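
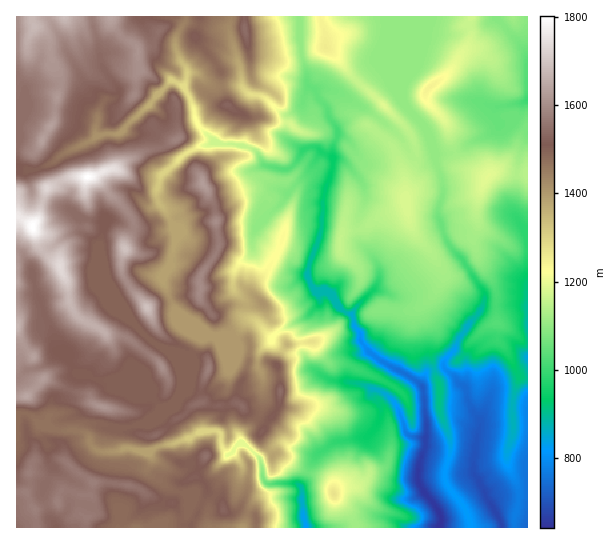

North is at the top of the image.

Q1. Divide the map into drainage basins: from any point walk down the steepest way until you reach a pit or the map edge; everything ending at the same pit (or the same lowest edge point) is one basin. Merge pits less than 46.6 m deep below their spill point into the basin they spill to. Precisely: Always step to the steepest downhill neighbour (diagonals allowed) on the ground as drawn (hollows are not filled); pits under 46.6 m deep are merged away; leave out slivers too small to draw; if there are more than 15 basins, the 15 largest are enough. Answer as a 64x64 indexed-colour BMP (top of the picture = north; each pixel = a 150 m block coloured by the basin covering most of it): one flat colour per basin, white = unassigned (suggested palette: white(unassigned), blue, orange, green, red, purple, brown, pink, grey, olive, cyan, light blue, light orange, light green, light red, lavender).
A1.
<image width="64" height="64" href="data:image/bmp;base64,Qk12CAAAAAAAAHYAAAAoAAAAQAAAAEAAAAABAAQAAAAAAAAIAAATCwAAEwsAABAAAAAAAAAA////ALR3HwAOf/8ALKAsACgn1gC9Z5QAS1aMAMJ34wB/f38AIr28AM++FwDox64AeLv/AIrfmACWmP8A1bDFABEREREREREREREREREREURERERERBERERERERESIiIiERERERERERERERERERERREREREREERERERERERIiIiIREREREREREREREREREUREREREREERERERERERIiIiIhERERERERERERERERERREREREREERERERERERIiIiIiEREREREREREREREREREUREREREQREREREREREiIiIiIRERERERERERERERERERREREREQREREREREREiIiIiIhERERERERERERERERERFEREREQRERERERERESIiIiIiEREREREREREREREREREURERBERERERERERERIiIiIiIRERERERERERERERERERRERBEREREREREREREiIiIiIhERERERERERERERERERFEQRERERERERERERESIiIiIiERERERERERERERERERERQRERERERERERERERIiIiIiIREREREREREREREREREREREREREREREREREREiIiIiIhERERERERERERERERERERERERERERERERERESIiIiIiERERERERERERERERERERERERERERERERERESIiIiIiIRERERERERERERERERERERERERERERERERERIiIiIiIhEREREREREREREREREREREREREREREREREREiIiIiIiERERERERERERERERERERERERERERERERERESIiIiIiIRERERERERERERERERERERERERERERERERERIiIiIiIhEREREREREREREREREREREREREREREREREREiIiIiIiEREREREREREREREREREREREREREREREREREiIiIiIiURERERERERERERERERERERERERERERERERESIiIiIiVRERERERERERERERERERERERERERERERERERIiIiIiJVEREREREREREREREREREREREREREREREREREiIiIiJVURERERERERERERERERERERERERERERERERESIiIiJVURERERERERERERERERERERERERERERERERERIiIRIlUREREREREREREREREREREREREREREREREREREiEREREREREREREREREREREREREREREREREREREREREiERERERERERERERERERERERERERERERERERERERERESEREREREREREREREREREREREREREREREREREREREREREREREREREREREREREREREREREREREREREREREREREREREREREREREREREREREREREREREREREREREREREREREREREREREREREREREREREREREREREREREREREREREREREREREREREREREREREREREREREREREREREREREREREREREREREREREREREREREREREREREREREREREREREREREREREREREREREREREREREREREREREREREREREREREREREREREREREREREREREREREREREREREREREREREREREREREREREREREREREREREREREREREREREREREREREREREREREREREREREREREREREREREREREREREREREREREREREREREREREREREREREREREREREREREREREREREREREREREREREREREREREREREREREREREREREREREREREREREREREREREREREREREREREREREREREREREREREREREREREREREREREREREREREREREREREREREREREREREREREREREREREREREREREREREREREREREREREREREREREREREREREREREREREREREREREREREREREREREREREREREREREREREREREREREREREREREREREREREREREREREREREREREREzMRMxERERERERERERERERERERERERERERERERERERMzMzMzEREREREREREREREREREREREREREREREREREREzMzMzMRERERERERERERERERERERERERERERERERERETMzMzMxERERERERERERERERERERERERERERERERERETMzMzMzERERERERERERERERERERERERERERERERERERMzMzMzMREREREREREREREREREREREREREREREREREREzMzMzMxEREREREREREREREREREREREREREREREREREzMzMzMzEREREREREREREREREREREREREREREREREREzMzMzMzMREREREREREREREREREREREREREREREREREzMzMzMzMxERERERERERERERERERERERERERERERERETMzMzMzMzEREREREREREREREREREREREREREREREREREzMzMzMzMREREREREREREREREREREREREREREREREREREzMzMzMxERERERERERERERERERERERERERERERERERERMzMzMzEREREREREREREREREREREREREREREREREREREzMzMzMRERERERERERERERERERERERERERERERERERERMzMzMxERERERERERERERERERERERERERERERERERERETMzMzERERERERERERERERERERERERERERERERERERERMzMzMREREREREREREREREREREREREREREREREREREREzMzMxERERERERERERERERERERERERERERERERERERETMzMz"/>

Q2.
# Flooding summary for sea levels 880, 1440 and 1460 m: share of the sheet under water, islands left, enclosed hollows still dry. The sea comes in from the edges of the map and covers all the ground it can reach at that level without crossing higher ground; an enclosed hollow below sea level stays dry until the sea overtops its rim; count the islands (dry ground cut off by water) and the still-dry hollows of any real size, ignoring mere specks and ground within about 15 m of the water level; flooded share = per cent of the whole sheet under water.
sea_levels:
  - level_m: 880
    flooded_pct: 8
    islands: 1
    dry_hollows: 0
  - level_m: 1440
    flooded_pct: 62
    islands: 1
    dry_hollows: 0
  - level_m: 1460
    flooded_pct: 64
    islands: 2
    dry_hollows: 0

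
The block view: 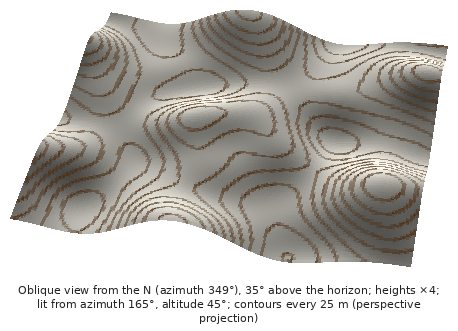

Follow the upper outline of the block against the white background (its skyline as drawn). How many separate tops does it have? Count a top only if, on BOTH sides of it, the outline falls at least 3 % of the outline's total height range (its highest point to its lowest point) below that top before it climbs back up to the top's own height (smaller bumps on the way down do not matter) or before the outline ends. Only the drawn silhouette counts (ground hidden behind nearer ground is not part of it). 2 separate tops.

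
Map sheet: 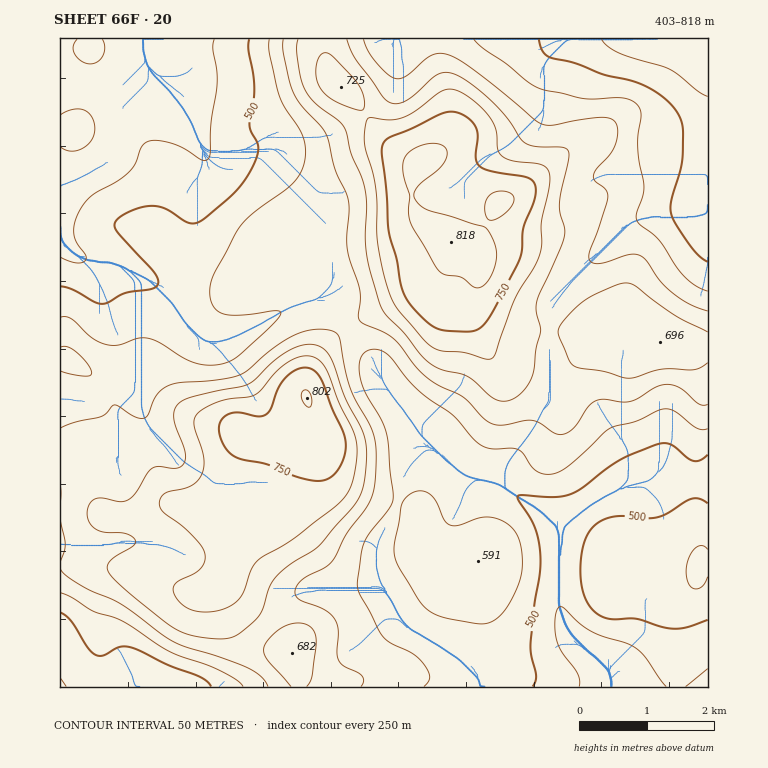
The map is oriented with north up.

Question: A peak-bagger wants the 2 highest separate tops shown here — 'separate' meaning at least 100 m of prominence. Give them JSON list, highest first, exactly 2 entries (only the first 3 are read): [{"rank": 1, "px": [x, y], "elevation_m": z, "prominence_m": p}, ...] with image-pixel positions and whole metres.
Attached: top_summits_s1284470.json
[{"rank": 1, "px": [451, 242], "elevation_m": 818, "prominence_m": 415}, {"rank": 2, "px": [307, 398], "elevation_m": 802, "prominence_m": 209}]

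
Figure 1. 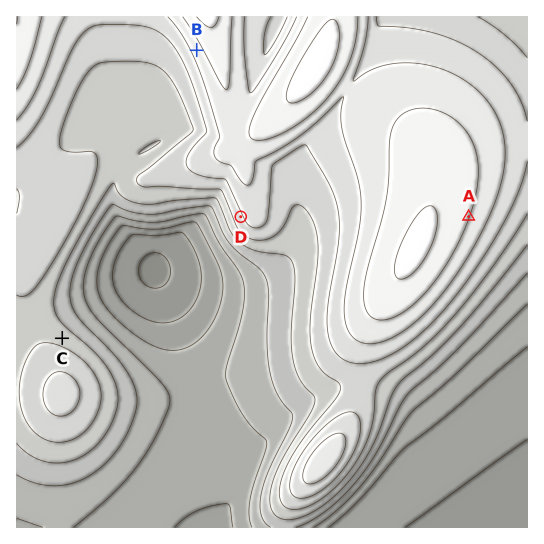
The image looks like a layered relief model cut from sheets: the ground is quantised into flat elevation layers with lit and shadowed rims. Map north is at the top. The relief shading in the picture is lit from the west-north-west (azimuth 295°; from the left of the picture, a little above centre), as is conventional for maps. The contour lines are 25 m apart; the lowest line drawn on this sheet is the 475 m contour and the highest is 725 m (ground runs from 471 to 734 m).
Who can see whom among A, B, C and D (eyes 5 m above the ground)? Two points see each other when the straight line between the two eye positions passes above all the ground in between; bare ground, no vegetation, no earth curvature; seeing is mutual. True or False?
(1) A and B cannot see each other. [True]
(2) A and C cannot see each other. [True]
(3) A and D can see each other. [False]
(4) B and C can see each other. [True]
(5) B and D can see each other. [False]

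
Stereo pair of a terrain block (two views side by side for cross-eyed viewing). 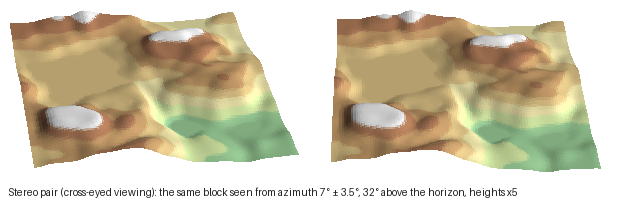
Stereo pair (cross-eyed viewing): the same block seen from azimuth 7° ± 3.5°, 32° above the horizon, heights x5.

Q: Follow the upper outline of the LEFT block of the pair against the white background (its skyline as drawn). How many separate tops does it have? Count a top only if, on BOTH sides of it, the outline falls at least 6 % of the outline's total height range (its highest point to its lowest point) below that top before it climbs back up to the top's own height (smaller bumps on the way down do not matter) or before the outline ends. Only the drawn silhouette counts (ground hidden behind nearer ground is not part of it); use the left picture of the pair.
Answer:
2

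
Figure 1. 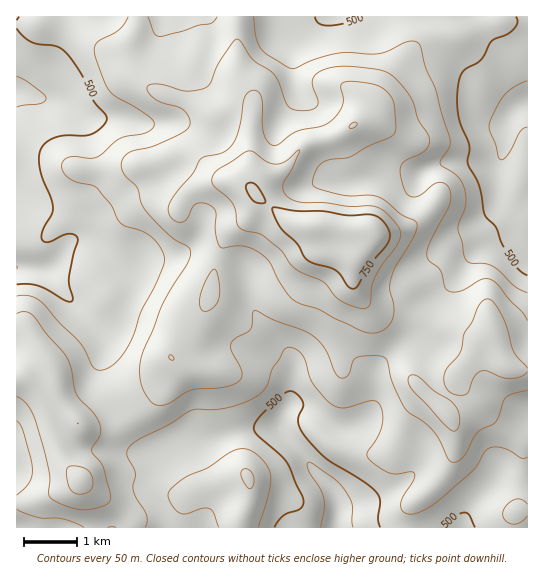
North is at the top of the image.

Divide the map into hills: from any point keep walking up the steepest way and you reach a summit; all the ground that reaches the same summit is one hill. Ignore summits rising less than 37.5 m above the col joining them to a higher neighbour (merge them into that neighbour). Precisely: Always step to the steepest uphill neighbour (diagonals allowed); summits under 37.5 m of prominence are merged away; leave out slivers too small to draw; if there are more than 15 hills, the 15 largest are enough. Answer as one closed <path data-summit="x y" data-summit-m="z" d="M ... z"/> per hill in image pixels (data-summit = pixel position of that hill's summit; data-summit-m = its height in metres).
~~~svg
<path data-summit="315 226" data-summit-m="796" d="M527 16l-511 1 0 249 2 2 24 1 5 3 13 17 44 42 1 14-9 32 1 10 28 51 9 10 11 4 17 0 31-13 20 0 42-11 24 0 4-14 7-7 16 1 20 13 16 7 16-3 10-8 7-16 0-27 4-8 19-18 21-11 17-36 23-24 10-18 12-11 26-11 21-12z"/><path data-summit="491 327" data-summit-m="674" d="M527 225l-20 12-26 11-12 11-10 18-23 24-17 36-21 11-19 18-4 8-2 32-5 11-6 6-12 5-13-1-35-20-12 0-7 7-3 8 1 8 20 23 11 16 17 17 6 9 2 10 0 23 125 0 2-9 9-16 25-26 30 5z"/><path data-summit="81 479" data-summit-m="667" d="M17 267l-1 260 145 1-1-11-11-18-1-8 17-40-20 1-11-4-9-10-22-39-6-12-1-10 9-32-1-14-44-42-13-17-5-3z"/><path data-summit="247 477" data-summit-m="604" d="M277 427l-31 2-33 10-20 0-27 12-18 40 1 8 11 18 1 10 174 1 2-23-5-15-20-21-31-40z"/>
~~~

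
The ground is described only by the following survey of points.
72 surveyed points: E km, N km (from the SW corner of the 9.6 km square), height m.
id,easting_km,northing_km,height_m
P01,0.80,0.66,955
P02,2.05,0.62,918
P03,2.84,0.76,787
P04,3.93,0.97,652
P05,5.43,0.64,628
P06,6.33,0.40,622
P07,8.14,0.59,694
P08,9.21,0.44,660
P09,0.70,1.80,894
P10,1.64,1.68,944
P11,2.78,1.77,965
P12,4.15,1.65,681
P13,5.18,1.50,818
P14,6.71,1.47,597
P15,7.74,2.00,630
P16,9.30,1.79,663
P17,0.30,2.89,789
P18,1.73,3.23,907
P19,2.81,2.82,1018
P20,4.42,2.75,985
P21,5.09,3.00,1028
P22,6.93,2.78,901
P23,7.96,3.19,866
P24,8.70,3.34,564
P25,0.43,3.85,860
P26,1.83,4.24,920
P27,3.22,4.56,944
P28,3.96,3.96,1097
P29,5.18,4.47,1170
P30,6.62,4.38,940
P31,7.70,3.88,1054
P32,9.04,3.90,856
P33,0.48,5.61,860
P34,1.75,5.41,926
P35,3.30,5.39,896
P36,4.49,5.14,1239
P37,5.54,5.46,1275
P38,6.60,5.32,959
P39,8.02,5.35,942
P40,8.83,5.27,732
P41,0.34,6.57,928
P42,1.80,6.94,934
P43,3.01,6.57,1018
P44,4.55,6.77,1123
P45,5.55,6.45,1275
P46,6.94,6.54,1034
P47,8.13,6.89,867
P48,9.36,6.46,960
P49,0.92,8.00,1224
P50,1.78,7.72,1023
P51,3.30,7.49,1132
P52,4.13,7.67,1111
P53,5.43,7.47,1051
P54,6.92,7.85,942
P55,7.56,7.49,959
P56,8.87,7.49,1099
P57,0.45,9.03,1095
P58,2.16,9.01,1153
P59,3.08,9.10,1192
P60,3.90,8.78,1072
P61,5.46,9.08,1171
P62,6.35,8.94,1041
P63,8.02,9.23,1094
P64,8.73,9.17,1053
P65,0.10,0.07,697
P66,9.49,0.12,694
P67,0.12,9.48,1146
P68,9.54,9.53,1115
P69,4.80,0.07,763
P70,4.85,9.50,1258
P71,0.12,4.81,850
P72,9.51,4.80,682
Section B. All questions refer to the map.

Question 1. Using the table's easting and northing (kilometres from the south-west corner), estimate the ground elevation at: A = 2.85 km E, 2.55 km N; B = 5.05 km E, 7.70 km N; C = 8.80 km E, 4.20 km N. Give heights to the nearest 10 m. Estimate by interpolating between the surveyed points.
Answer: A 940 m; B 1080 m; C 870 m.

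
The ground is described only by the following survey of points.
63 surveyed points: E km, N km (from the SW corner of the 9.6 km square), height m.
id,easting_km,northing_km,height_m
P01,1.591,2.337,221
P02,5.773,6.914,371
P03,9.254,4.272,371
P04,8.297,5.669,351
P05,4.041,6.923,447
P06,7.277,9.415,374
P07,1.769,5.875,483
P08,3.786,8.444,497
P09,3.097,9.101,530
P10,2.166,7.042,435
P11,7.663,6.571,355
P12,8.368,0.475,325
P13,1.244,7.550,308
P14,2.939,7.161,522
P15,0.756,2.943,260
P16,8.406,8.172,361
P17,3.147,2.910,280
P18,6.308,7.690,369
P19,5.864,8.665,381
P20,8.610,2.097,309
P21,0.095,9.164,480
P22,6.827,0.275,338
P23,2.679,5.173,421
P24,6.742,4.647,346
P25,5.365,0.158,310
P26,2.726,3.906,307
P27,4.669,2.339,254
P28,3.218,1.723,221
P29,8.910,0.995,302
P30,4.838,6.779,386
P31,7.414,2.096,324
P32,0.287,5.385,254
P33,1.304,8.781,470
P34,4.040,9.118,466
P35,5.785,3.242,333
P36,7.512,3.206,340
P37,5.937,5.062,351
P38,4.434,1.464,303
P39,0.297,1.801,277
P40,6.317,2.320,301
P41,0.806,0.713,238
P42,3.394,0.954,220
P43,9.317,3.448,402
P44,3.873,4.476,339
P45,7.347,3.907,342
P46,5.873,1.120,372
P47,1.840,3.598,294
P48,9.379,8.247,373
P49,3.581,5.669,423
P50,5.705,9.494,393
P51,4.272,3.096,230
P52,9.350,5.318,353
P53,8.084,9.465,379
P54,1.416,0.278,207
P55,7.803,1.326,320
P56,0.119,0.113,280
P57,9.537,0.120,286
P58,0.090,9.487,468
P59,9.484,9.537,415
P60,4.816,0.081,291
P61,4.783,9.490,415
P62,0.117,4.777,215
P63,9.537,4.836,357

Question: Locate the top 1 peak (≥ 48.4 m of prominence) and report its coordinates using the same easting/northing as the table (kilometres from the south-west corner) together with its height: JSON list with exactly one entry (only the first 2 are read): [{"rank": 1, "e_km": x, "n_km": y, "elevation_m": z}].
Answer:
[{"rank": 1, "e_km": 2.96, "n_km": 8.91, "elevation_m": 534}]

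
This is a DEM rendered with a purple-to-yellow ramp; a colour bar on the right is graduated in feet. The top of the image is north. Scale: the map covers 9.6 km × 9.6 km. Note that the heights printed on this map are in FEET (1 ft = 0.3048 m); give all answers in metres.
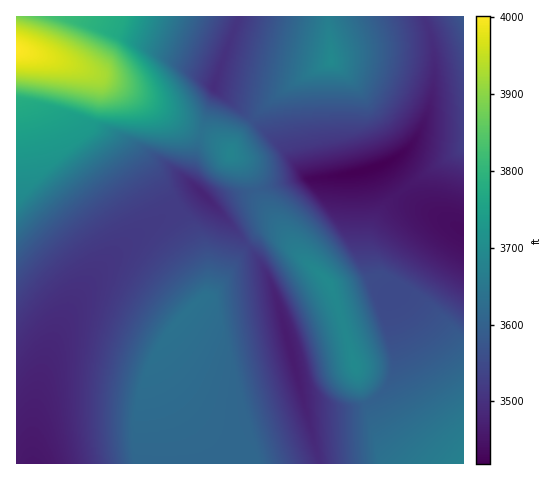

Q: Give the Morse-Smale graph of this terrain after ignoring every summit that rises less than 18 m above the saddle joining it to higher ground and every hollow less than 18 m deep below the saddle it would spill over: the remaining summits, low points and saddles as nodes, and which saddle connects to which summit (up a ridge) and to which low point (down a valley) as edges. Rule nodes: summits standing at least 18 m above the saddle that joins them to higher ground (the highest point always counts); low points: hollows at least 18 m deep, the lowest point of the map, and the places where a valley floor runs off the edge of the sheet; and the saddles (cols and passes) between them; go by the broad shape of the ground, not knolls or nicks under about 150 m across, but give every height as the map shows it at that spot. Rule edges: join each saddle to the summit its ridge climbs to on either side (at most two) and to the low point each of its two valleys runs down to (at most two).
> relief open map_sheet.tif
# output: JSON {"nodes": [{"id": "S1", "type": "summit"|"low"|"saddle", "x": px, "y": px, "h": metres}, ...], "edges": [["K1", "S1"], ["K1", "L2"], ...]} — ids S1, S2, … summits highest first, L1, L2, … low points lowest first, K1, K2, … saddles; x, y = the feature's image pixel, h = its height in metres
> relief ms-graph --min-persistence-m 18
{"nodes": [
{"id": "S1", "type": "summit", "x": 18, "y": 50, "h": 1220},
{"id": "S2", "type": "summit", "x": 354, "y": 364, "h": 1126},
{"id": "S3", "type": "summit", "x": 332, "y": 61, "h": 1126},
{"id": "S4", "type": "summit", "x": 462, "y": 462, "h": 1120},
{"id": "S5", "type": "summit", "x": 185, "y": 316, "h": 1109},
{"id": "S6", "type": "summit", "x": 463, "y": 18, "h": 1091},
{"id": "L1", "type": "low", "x": 369, "y": 169, "h": 1042},
{"id": "L2", "type": "low", "x": 33, "y": 461, "h": 1053},
{"id": "L3", "type": "low", "x": 290, "y": 349, "h": 1055},
{"id": "L4", "type": "low", "x": 214, "y": 85, "h": 1065},
{"id": "K1", "type": "saddle", "x": 202, "y": 132, "h": 1109},
{"id": "K2", "type": "saddle", "x": 368, "y": 405, "h": 1098},
{"id": "K3", "type": "saddle", "x": 256, "y": 190, "h": 1095},
{"id": "K4", "type": "saddle", "x": 251, "y": 120, "h": 1087},
{"id": "K5", "type": "saddle", "x": 248, "y": 246, "h": 1077},
{"id": "K6", "type": "saddle", "x": 175, "y": 209, "h": 1073},
{"id": "K7", "type": "saddle", "x": 402, "y": 190, "h": 1053}],
"edges": [["K1", "S1"], ["K1", "L2"], ["K1", "L4"], ["K2", "S2"], ["K2", "S4"], ["K2", "L1"], ["K2", "L3"], ["K3", "S1"], ["K3", "S2"], ["K3", "L1"], ["K3", "L2"], ["K4", "S1"], ["K4", "S3"], ["K4", "L1"], ["K4", "L4"], ["K5", "S2"], ["K5", "S5"], ["K5", "L2"], ["K5", "L3"], ["K6", "S1"], ["K6", "S5"], ["K6", "L2"], ["K7", "S2"], ["K7", "S6"], ["K7", "L1"]]}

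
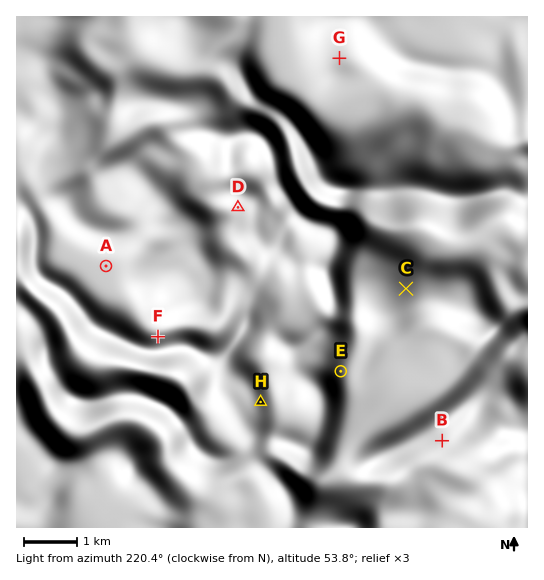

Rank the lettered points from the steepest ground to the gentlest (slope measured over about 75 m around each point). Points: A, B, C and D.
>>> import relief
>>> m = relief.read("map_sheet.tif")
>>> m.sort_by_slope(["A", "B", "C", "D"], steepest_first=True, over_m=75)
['D', 'C', 'B', 'A']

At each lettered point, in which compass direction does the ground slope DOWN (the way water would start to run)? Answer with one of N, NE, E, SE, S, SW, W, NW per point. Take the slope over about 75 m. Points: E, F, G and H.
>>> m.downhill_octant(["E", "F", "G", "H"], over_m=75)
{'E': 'E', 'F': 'NW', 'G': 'SE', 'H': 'E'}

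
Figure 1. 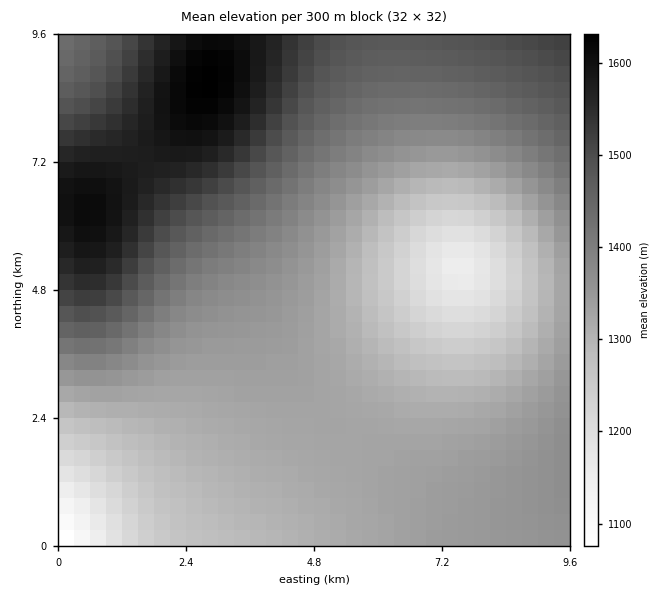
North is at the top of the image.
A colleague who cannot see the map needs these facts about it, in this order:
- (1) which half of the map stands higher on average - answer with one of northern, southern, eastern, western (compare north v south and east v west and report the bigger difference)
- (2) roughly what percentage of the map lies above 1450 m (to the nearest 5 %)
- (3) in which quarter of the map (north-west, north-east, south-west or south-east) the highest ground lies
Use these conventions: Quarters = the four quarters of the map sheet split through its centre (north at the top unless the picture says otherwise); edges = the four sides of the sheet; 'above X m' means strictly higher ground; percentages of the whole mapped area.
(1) Taken as a whole, the northern half is higher than the southern.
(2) Ground above 1450 m makes up about 25 % of the sheet.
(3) Look to the north-west quarter for the highest ground.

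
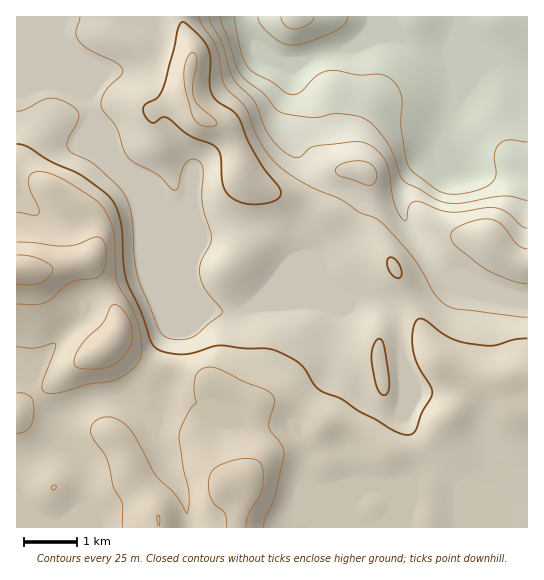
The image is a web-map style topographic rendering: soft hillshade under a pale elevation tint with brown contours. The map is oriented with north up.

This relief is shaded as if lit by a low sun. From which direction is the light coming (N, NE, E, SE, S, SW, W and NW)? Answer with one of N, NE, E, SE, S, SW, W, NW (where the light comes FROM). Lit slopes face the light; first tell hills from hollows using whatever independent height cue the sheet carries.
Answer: NW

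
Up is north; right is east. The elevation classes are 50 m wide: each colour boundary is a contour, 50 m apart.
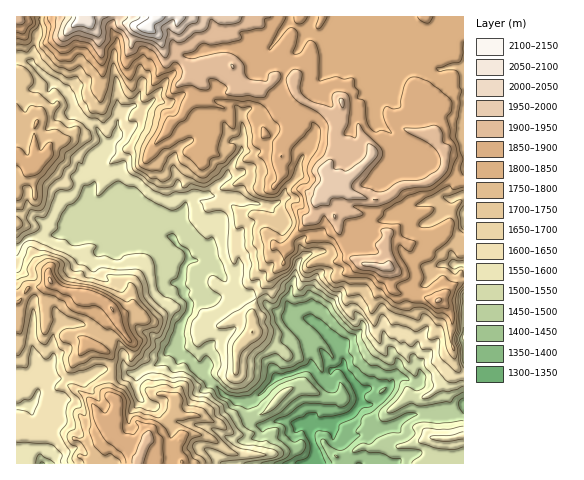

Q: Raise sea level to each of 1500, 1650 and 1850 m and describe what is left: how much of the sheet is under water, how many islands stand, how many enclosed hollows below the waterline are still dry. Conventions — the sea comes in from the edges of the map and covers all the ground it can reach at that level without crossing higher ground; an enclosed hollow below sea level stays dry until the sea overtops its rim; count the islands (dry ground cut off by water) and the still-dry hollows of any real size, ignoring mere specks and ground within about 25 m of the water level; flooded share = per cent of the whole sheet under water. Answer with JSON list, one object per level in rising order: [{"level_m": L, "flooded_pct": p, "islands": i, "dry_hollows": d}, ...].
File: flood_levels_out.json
[{"level_m": 1500, "flooded_pct": 12, "islands": 0, "dry_hollows": 0}, {"level_m": 1650, "flooded_pct": 38, "islands": 1, "dry_hollows": 0}, {"level_m": 1850, "flooded_pct": 78, "islands": 2, "dry_hollows": 0}]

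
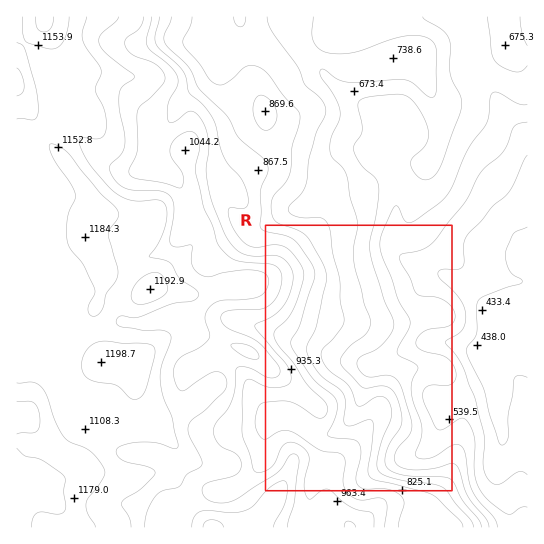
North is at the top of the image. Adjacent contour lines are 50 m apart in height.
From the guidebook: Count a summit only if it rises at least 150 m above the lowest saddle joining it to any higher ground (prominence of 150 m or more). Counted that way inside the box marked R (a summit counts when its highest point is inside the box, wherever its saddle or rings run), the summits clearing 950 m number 0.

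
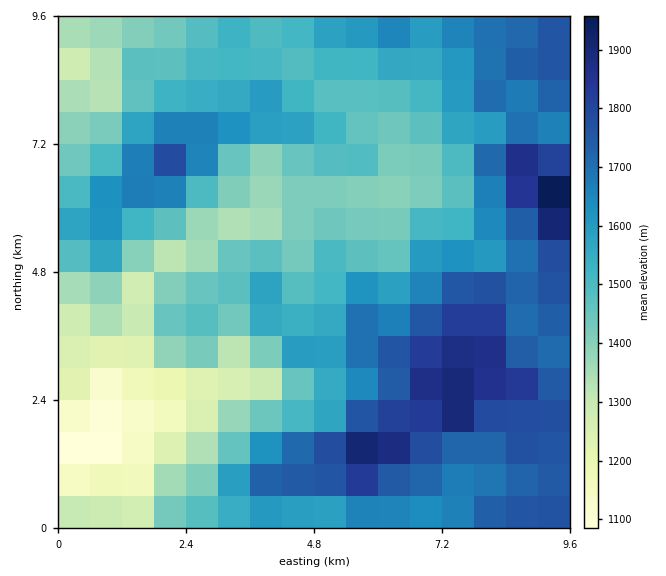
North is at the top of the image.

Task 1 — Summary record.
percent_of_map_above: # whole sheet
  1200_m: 94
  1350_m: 85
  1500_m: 58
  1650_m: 33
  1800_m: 9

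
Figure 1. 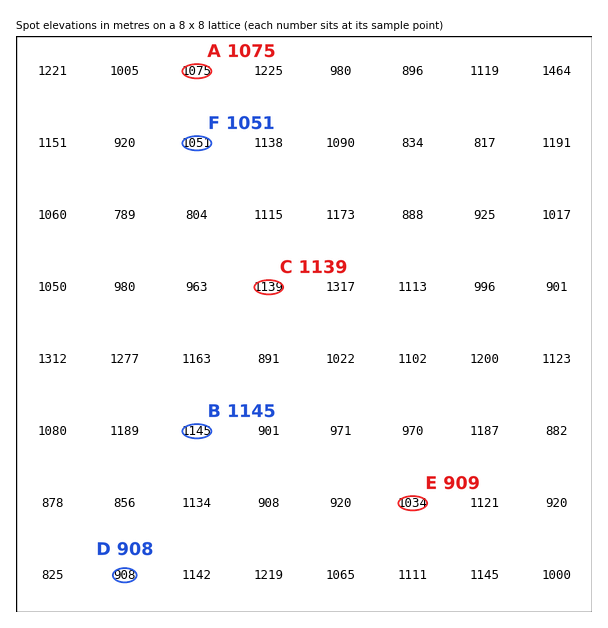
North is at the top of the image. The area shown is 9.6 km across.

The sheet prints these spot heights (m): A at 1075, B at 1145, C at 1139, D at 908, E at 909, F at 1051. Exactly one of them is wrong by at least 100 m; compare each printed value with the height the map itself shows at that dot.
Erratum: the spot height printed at E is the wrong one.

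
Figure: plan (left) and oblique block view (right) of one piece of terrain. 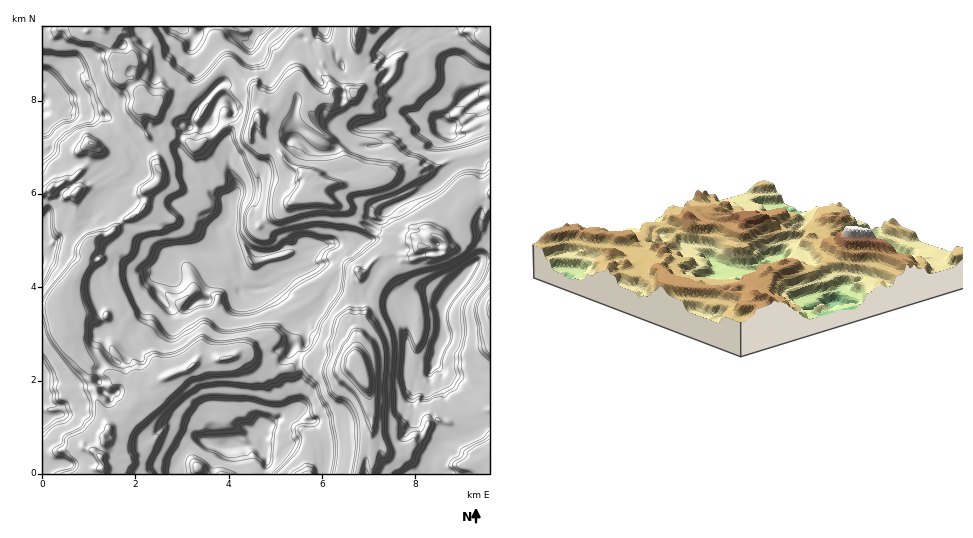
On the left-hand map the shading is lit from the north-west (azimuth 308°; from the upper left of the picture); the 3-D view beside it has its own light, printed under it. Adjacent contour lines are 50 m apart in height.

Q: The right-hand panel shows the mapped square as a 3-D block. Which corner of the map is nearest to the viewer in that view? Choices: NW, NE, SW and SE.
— SW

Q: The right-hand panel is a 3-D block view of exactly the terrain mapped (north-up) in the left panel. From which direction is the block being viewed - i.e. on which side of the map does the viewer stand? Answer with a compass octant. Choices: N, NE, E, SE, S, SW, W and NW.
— SW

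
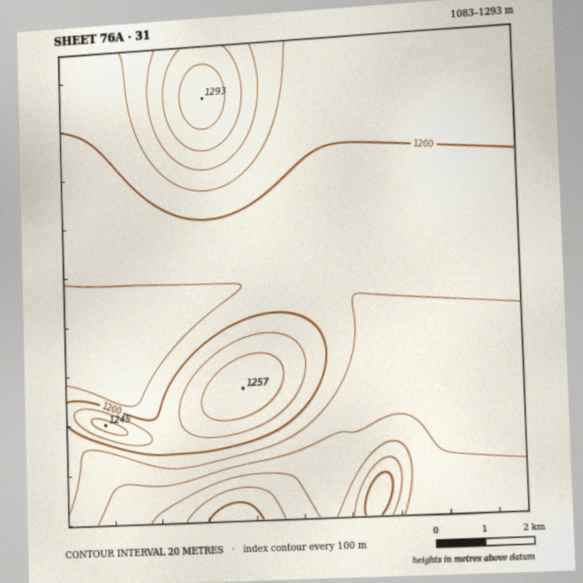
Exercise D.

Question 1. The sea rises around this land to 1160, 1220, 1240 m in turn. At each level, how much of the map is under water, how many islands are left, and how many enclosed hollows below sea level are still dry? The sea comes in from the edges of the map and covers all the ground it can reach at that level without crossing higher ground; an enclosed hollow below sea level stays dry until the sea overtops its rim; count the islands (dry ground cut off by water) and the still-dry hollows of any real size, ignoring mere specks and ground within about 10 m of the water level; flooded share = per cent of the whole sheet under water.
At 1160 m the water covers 12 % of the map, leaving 0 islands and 0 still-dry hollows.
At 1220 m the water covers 86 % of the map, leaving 2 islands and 0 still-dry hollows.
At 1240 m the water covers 92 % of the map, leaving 1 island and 0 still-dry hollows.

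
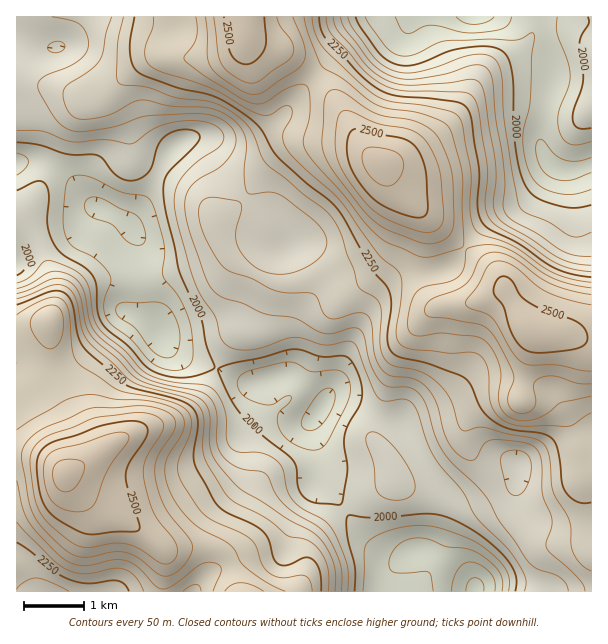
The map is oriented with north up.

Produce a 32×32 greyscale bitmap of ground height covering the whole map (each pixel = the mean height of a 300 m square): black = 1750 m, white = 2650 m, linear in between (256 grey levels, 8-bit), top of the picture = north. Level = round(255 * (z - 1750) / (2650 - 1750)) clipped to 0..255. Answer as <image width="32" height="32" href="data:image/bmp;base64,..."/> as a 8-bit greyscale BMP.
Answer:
<image width="32" height="32" href="data:image/bmp;base64,Qk02CAAAAAAAADYEAAAoAAAAIAAAACAAAAABAAgAAAAAAAAEAAATCwAAEwsAAAABAAAAAAAAAAAAAAEBAQACAgIAAwMDAAQEBAAFBQUABgYGAAcHBwAICAgACQkJAAoKCgALCwsADAwMAA0NDQAODg4ADw8PABAQEAAREREAEhISABMTEwAUFBQAFRUVABYWFgAXFxcAGBgYABkZGQAaGhoAGxsbABwcHAAdHR0AHh4eAB8fHwAgICAAISEhACIiIgAjIyMAJCQkACUlJQAmJiYAJycnACgoKAApKSkAKioqACsrKwAsLCwALS0tAC4uLgAvLy8AMDAwADExMQAyMjIAMzMzADQ0NAA1NTUANjY2ADc3NwA4ODgAOTk5ADo6OgA7OzsAPDw8AD09PQA+Pj4APz8/AEBAQABBQUEAQkJCAENDQwBEREQARUVFAEZGRgBHR0cASEhIAElJSQBKSkoAS0tLAExMTABNTU0ATk5OAE9PTwBQUFAAUVFRAFJSUgBTU1MAVFRUAFVVVQBWVlYAV1dXAFhYWABZWVkAWlpaAFtbWwBcXFwAXV1dAF5eXgBfX18AYGBgAGFhYQBiYmIAY2NjAGRkZABlZWUAZmZmAGdnZwBoaGgAaWlpAGpqagBra2sAbGxsAG1tbQBubm4Ab29vAHBwcABxcXEAcnJyAHNzcwB0dHQAdXV1AHZ2dgB3d3cAeHh4AHl5eQB6enoAe3t7AHx8fAB9fX0Afn5+AH9/fwCAgIAAgYGBAIKCggCDg4MAhISEAIWFhQCGhoYAh4eHAIiIiACJiYkAioqKAIuLiwCMjIwAjY2NAI6OjgCPj48AkJCQAJGRkQCSkpIAk5OTAJSUlACVlZUAlpaWAJeXlwCYmJgAmZmZAJqamgCbm5sAnJycAJ2dnQCenp4An5+fAKCgoAChoaEAoqKiAKOjowCkpKQApaWlAKampgCnp6cAqKioAKmpqQCqqqoAq6urAKysrACtra0Arq6uAK+vrwCwsLAAsbGxALKysgCzs7MAtLS0ALW1tQC2trYAt7e3ALi4uAC5ubkAurq6ALu7uwC8vLwAvb29AL6+vgC/v78AwMDAAMHBwQDCwsIAw8PDAMTExADFxcUAxsbGAMfHxwDIyMgAycnJAMrKygDLy8sAzMzMAM3NzQDOzs4Az8/PANDQ0ADR0dEA0tLSANPT0wDU1NQA1dXVANbW1gDX19cA2NjYANnZ2QDa2toA29vbANzc3ADd3d0A3t7eAN/f3wDg4OAA4eHhAOLi4gDj4+MA5OTkAOXl5QDm5uYA5+fnAOjo6ADp6ekA6urqAOvr6wDs7OwA7e3tAO7u7gDv7+8A8PDwAPHx8QDy8vIA8/PzAPT09AD19fUA9vb2APf39wD4+PgA+fn5APr6+gD7+/sA/Pz8AP39/QD+/v4A////AH9+hY2OjZaorqKhsLixpKKYelQ1LCwsJxgOGzxXXmRyh4ydqqiiqbzDtamrq5+RkZB3UTYsKSkoIBsrR2Bpcn+PoLfExcDEzsy8saylmYmFgWhJOC8pJyosMkRaanF7hZ+3zNbY1tXPw7SooJiOgXhrV0ZAOzc1OD9KWWVrcHuErczf4+Dc1ci2ppqPhXxwYFFKSEpMS0lJTVdiZmhwgIm02u7s5NzSwqydkYJ0bWJOQkRJUFZXUk9SXmVjZneLk7rg9fLo3M+9ppaJdWhlXElAQkhRWVhSUV1oaGBjeZGZvdzs7uzj1cGplX5lWVhRQzw/SVNYVFBabXFoYWV8k5q1x9Tb4+bezride1tPS0A1MTpKVVVOUWd5eXN2fYmXmamwuMLL0dPNvqN9WkpBOS8oMUVQT0tWbn+EjqGnop+bo6aqr7Oxsa2gi3BUQDk4NSoqO0xUU190goyfubyvqaaho6WkopiHc2NaVUg3MTM2Mi44T2Nmb3+IkKG3u7Ozt56jo52UgWFDNjpER0E7Nzc8PEJadoCGjpKVornExMbJoKillH1iRCwnM0RQVVNMSE1QT2SGmJ2en5+sx9bX1dOlsauIXkAvIyMzSFhfYF1bYWVhaoijrayusLzU3t3Z1Z+uqX9LLigmKTlOXGFjZWZsc3JzhqK1u77Dy9fa1dLOfI+TckcyLy8zRFlkZ2tvcHF2e36Jnq62vcnT1tHIwbpSZm1bQzczNDxOYm1wcnJzdHZ8h5KdpKWrvdDSw62bkEZTTkI4Mi8xPlRpc3JuampvdoCOnaOpp6ezwbuhhHBoS0w/NTItKi5BW291cGxoZmt1hpqqsrq5rqahkXllWldPSjswLCopMUhidHVxbmtqcHySrL/Kz8izmIFqXVZRUU9KOy4pLDA4TWVzc3FwbnJ8i6bE1drXyrKTc1xQSUVFR0g8MzM7QEBMX2ptcHN1gI+ivtji4NjJspR1WkQ2MTQ6QD49QElNR0ZTXmZveYOSo7fQ4+fi2MawlHZWOCkoKT5DSEtLUFNLQEVRW2x/kaGvwdbj497Sv6mPclEyKjEyUlNbYV9cWlNJRUxXboiYo7DB09bRzcO0pItsTDMvPENdXmlzc29nZGJhYm6Hmpufrb/JwbayrKSbhmdLODM/TWBkb3d5enZ2fYOHlqyzqKKtu7mnl46MiYZ9ZUo6MzpLYWNrcnh/hY2VnKa3x8e7sK6vo4pxZGVqbnBhSToyNkdbWlxkcH6PnqaqtcnV08vAr6CLaUxBRU5XXVdFOjM3SFdXVl1rfJCeoqa2ztzZzsKnjHFPOC8yOT0/Pzs5NjxJXV5fY2l4jZueorbR39rJuZx5WT0vKioqJB8kLTc3PUY="/>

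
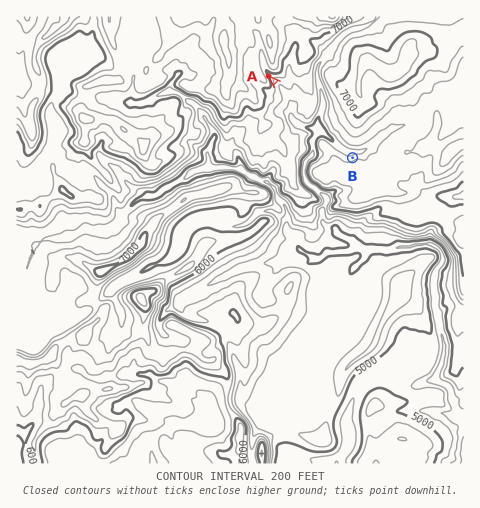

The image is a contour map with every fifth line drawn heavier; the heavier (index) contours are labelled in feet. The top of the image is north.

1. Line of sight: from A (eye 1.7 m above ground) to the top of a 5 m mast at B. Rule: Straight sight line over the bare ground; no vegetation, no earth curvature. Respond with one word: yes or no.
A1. yes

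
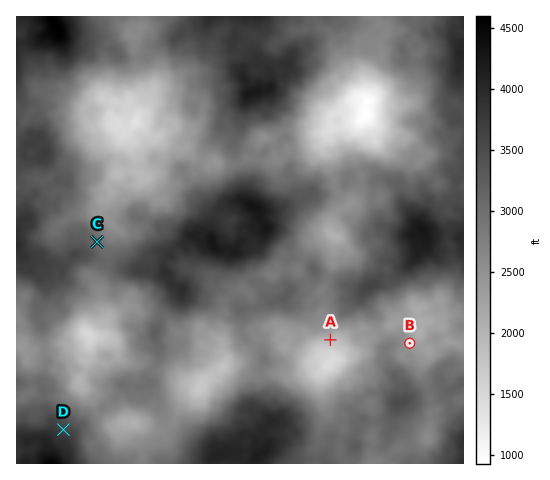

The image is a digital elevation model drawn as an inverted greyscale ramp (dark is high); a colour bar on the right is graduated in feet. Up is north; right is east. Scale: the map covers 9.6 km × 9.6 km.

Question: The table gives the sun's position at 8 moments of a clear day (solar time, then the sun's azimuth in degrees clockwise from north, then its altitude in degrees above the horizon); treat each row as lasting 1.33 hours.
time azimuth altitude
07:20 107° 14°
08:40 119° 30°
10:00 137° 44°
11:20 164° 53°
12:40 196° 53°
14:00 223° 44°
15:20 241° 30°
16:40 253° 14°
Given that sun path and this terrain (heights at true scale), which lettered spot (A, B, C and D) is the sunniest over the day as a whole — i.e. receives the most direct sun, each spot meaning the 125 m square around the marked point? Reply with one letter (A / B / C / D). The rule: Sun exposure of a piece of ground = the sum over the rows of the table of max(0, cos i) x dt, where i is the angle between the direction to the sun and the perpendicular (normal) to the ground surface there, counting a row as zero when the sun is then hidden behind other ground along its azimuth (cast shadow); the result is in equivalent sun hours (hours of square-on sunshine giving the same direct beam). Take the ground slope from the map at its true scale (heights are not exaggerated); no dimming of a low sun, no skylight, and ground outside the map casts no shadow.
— A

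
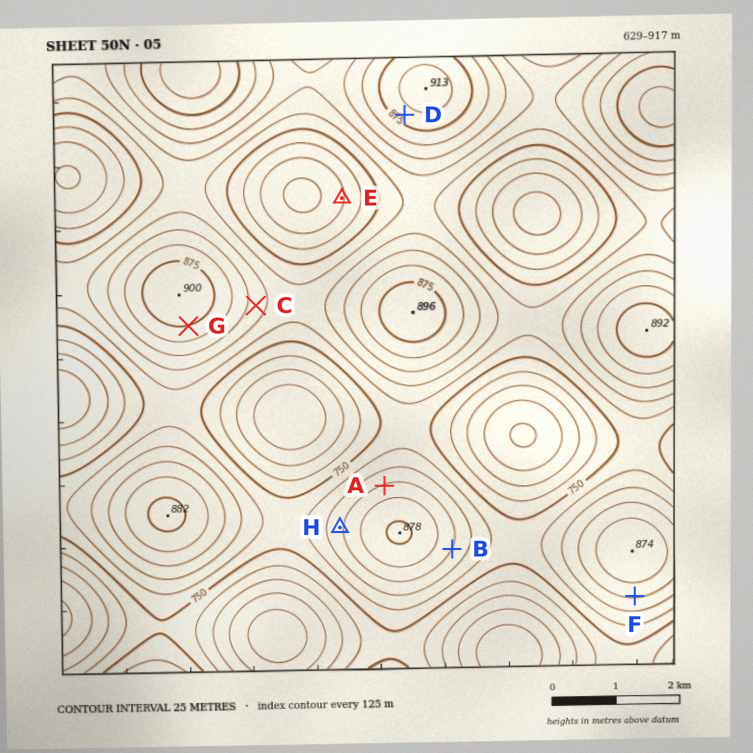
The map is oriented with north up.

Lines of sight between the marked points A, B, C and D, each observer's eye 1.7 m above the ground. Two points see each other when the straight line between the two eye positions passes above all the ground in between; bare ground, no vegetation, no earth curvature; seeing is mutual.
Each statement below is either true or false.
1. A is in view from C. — true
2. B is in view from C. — false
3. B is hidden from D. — true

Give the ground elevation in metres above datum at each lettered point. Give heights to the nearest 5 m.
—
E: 695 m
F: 830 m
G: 875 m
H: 820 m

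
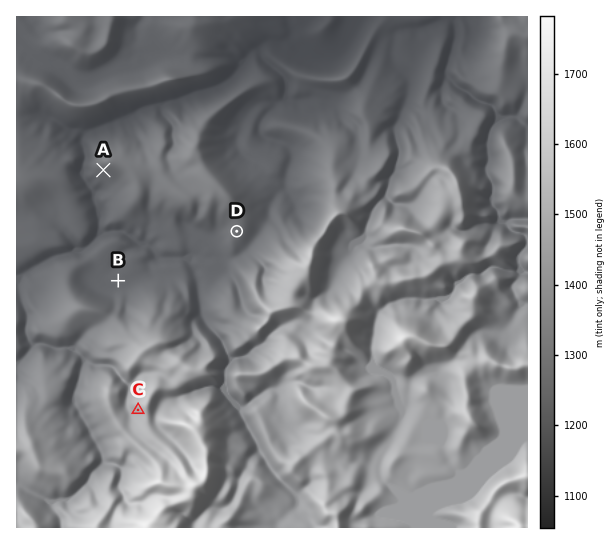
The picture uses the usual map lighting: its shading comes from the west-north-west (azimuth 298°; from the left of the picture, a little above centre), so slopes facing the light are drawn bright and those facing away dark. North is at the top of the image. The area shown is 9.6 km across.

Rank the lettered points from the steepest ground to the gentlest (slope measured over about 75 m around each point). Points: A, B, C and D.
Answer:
A C D B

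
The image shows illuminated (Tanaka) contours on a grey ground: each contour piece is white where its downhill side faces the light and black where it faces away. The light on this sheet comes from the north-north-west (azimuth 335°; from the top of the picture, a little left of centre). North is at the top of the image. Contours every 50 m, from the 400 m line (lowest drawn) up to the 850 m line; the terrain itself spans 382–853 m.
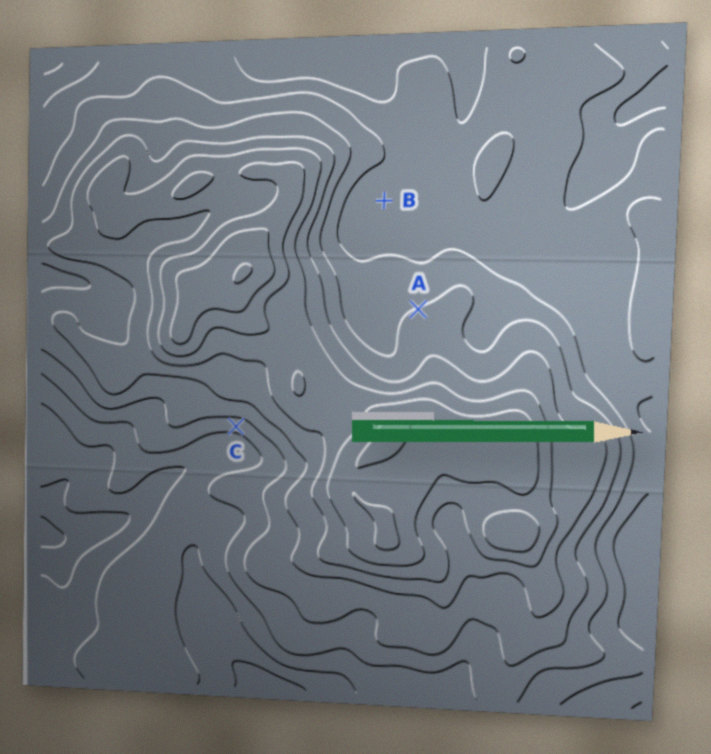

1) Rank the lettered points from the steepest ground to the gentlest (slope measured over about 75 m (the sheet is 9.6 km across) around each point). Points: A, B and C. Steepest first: C A B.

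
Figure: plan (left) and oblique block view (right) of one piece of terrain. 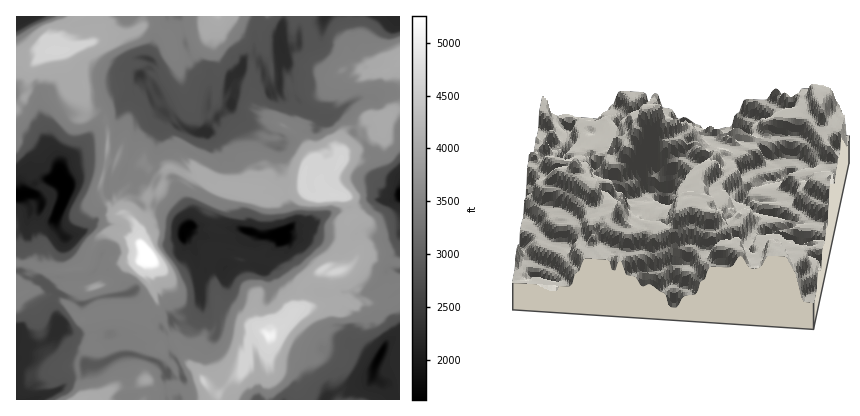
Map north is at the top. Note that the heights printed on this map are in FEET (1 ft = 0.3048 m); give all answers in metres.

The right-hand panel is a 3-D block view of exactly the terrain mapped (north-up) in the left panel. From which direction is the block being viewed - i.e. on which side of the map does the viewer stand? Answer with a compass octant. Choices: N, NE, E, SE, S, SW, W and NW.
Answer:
E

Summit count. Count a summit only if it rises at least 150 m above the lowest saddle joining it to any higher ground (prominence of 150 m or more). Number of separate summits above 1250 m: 5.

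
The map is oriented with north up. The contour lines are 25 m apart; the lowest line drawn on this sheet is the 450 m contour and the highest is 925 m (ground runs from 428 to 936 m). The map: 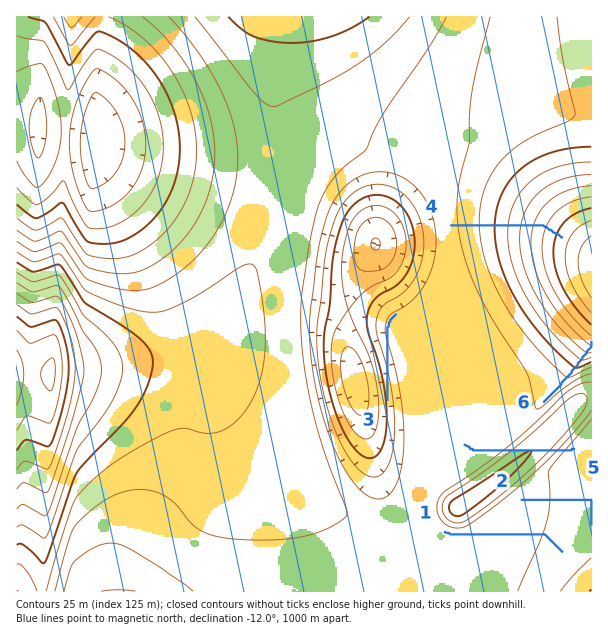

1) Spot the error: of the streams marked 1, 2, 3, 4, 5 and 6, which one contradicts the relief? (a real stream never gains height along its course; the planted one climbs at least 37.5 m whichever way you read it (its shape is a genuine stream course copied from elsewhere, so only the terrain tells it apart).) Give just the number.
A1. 5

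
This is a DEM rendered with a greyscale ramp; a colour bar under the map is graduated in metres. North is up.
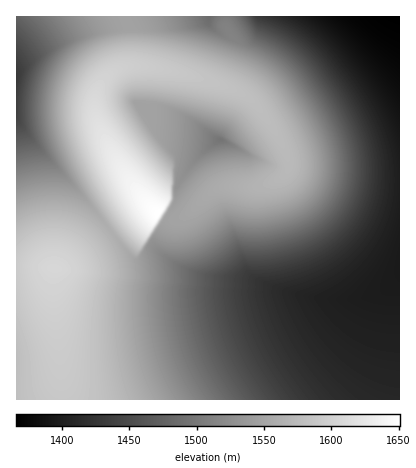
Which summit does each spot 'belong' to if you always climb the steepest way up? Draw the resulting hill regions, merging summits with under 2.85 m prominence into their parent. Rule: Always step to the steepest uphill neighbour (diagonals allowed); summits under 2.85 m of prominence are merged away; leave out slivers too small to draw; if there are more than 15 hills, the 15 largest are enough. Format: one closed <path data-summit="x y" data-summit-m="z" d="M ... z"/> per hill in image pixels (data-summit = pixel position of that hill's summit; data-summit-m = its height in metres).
<path data-summit="158 214" data-summit-m="1651" d="M400 16l-384 0 0 102 14 20 49 54 48 60 9 8 26-4 14 9 22 9 20 4 40 3 26 11 30 6 42 1 16-3 14-6 14-12z"/><path data-summit="54 268" data-summit-m="1606" d="M16 119l0 281 384 0 0-122-14 12-14 6-16 3-32 0-40-7-26-11-40-3-20-4-22-9-14-9-26 4-9-8-48-60-49-54z"/>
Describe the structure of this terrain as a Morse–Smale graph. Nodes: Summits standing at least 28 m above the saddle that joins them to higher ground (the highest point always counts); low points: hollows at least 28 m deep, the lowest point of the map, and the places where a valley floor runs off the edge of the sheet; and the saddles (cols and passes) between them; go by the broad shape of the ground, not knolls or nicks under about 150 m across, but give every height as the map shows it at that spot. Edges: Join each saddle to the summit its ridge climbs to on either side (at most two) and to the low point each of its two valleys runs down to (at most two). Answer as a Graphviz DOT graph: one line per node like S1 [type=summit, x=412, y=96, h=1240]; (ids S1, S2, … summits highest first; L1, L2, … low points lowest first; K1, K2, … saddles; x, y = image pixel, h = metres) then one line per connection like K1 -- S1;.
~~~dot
graph terrain {
  S1 [type=summit, x=158, y=214, h=1651];
  S2 [type=summit, x=54, y=268, h=1606];
  L1 [type=low, x=396, y=18, h=1366];
  L2 [type=low, x=16, y=78, h=1429];
  L3 [type=low, x=220, y=140, h=1496];
  K1 [type=saddle, x=110, y=232, h=1561];
  K2 [type=saddle, x=170, y=216, h=1547];
  K1 -- S1;
  K1 -- S2;
  K1 -- L1;
  K1 -- L2;
  K2 -- S1;
  K2 -- L1;
  K2 -- L3;
}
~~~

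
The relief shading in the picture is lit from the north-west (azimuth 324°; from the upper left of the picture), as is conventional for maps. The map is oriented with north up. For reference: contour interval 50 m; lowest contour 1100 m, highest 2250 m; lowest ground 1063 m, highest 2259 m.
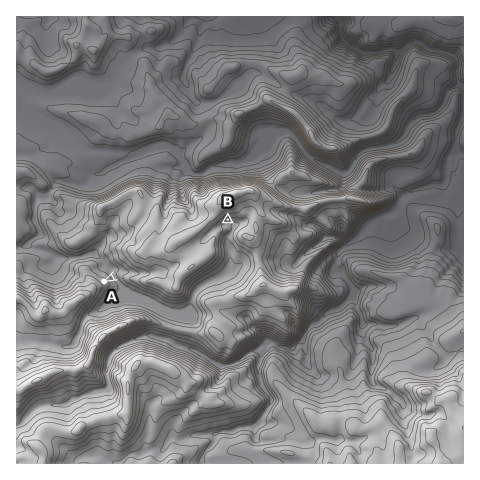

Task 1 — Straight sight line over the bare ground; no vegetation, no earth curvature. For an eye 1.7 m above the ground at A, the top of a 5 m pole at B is out of sight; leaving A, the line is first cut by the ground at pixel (132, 268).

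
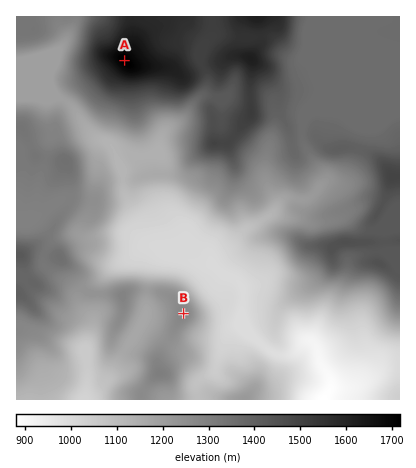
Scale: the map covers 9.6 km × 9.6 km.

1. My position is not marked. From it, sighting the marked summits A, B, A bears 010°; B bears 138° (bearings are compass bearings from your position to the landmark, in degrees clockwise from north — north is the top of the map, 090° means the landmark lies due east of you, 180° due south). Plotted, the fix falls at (97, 217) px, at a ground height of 1235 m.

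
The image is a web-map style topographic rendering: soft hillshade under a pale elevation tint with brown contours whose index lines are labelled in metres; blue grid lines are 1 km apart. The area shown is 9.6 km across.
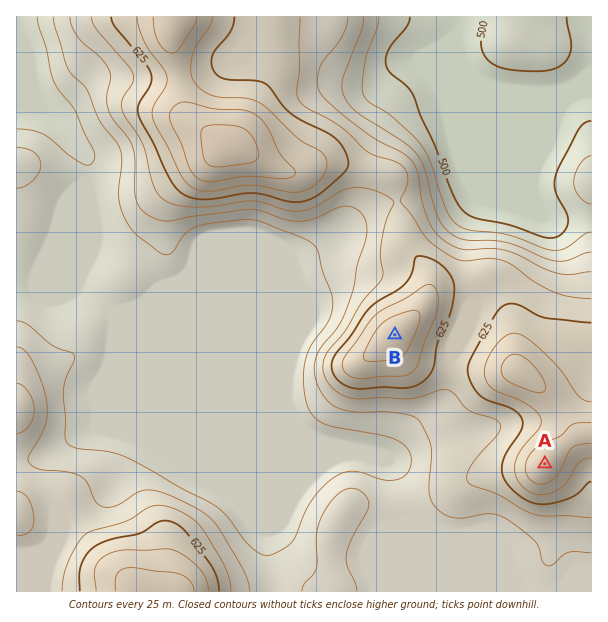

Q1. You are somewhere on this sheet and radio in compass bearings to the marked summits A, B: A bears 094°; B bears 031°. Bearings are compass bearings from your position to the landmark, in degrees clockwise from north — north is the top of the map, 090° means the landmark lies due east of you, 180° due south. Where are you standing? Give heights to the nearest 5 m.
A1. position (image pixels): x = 326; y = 448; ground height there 535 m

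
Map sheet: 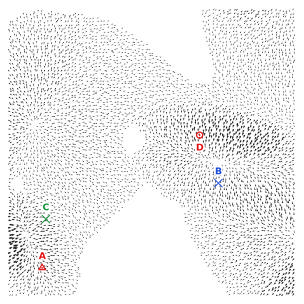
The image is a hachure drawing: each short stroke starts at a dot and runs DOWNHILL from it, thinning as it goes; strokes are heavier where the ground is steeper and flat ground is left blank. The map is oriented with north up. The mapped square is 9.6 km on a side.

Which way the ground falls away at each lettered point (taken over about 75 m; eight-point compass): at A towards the NW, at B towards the N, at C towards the W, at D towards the S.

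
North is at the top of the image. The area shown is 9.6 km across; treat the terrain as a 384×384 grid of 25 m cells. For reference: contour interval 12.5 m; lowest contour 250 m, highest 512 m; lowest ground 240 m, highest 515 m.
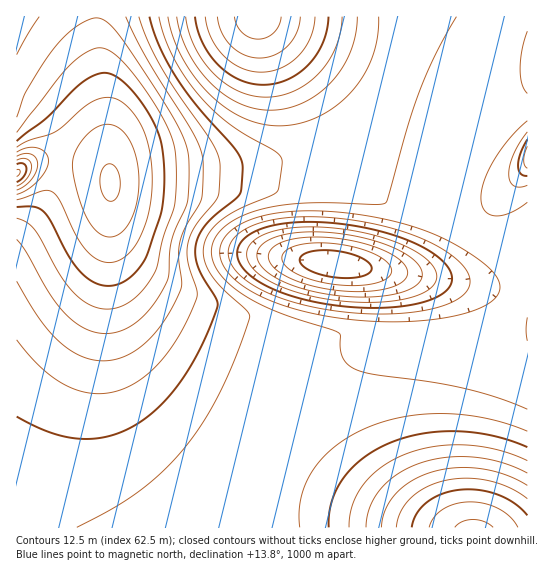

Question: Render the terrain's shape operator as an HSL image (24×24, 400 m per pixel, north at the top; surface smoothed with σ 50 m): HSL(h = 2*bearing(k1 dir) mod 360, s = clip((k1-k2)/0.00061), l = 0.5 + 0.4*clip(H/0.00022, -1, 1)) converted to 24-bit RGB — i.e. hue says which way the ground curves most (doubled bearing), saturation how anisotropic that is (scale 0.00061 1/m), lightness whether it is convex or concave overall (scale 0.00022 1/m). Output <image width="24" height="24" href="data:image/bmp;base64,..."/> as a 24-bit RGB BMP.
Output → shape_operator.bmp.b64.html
<image width="24" height="24" href="data:image/bmp;base64,Qk32BgAAAAAAADYAAAAoAAAAGAAAABgAAAABABgAAAAAAMAGAAATCwAAEwsAAAAAAAAAAAAAgH5/gH5+gH9+gIB+gIB+f4B+f4B+foB/fn9/fX6AfH2AenuBeHqCd3qEd3uHeH6Le4OQgYmVh5GZjpedlJqglpqglZaek5CbgH5+gH5+gH9+gYB+gYF+gIF+foB+foB+fYB/fH+Ae36Aen2BeX2Cd36EdoCGd4SKeYmNfY+Rg5SUiJaUjZaUkJWUk4+SkomQgH5+gH59gX99gYB+gYF+gIF9foF9fYB+fYB/fICAe3+Aen+BeYCCd4GDdoSFdoeGdoqGeIyFfI6Df4+ChI6Ci42DjIeBi359gH1+gX19gX59goB9goJ9gIJ9foF9fYF9fIB/fIB/e4CAeoCAeYGBeIKAdoOAdYR+dIZ8dId5dYh1e4l2gol2iIh2iIF1h3pzgHx+gXx9gn59g4F9g4N9gIN9foJ8fIF9fIB+e4B/e4CAe4B/eoB/eYF+d4F8doJ6dIN2dIRzd4Rye4VxgIVxhIRwhH5wg3lwgXx+gnx9g358hIJ9hYV9gYR8fYN8e4J9e4F+e4B/e4B/e4B/e4B+eoB9eYB7d4F4doF2d4J0eYJyfIJxf4JwgoFwgX1wgXpxgXt+gnt9hH58hoJ8hoZ9goZ8fYR8e4J9eoF+eoB/e4CAe4B/fH9+e399e4B7eoB5eoB4e4B3fIF1fYF0f4B0gIBzgH10gHx0gXp/g3t9hX58iIN9iYl9g4h8fYV7eoN9eoF/eoCAe3+Ae39/fH9/fX9+fH99fH98fIB7fYB6foB5foB4f4B4gH93gH54gH15gXl/g3p9h318ioV9i4t9hYp9fYd8eoN9eYGAeYCAen+Ae35/fH9/fX9/foCAfoGDfoGFfoCGfX6EgoJ8gIB7gIB7gH97f398gXmAhHp+iH18jId+j45/h4x+fYh8eoR+eIKBeH+BeYKHfo6dhpu2j6LIlqXRmKHUlpjSmZLNnI3FnYi6m4SrlICZhn6Ef39+gHiBhHp/iX59j4l/kpKAiY9/fYl9eYaBeZOVf6m0iLXIibPKhKfBf5e1eoWneHOciGuWk2WMkmJ9lGJ2l2Z0mG54lnh/h39+fnd/g3qAiX5+kouBlpaCi5KBfpCCfKebd7CkbKWTYpR4W4FaZXFPZWNCXVM3WUovWUcsXkotZ1Ezc109f2xKiX1akI1riYx7eXd8gXqBiX9/lI2Dm5uFjpiEfqF9b5hrbYRaanNJZGQ4VlAqSkEgQjgaPzUYQzkaTEMgWlQqamk4dHpJeopbe5hsepx6fYd9cXp2eHp+h4GBlo+GoKCIlp2HlZh6iIFlemtUblpFZlA7YEo1XUk0Xk44YlhAa2hMaXhXYYpma5yFd6qdg7Ksh6ehgYx/fYJ6VXxaa398f4WFlZGIpqaNlZuKl4eLmnmTmWyUmGWWlWSajmidhW+hfXeof4ezhpq/jarJkrXPkLbKh6e0f4yVh3yGjXp6hYhzG48xSYF7dIaIkJKKqquTlpmMhoqJg32QiHmhi3uxjoG+j4jHj4/NkpjOkZzKjJu/hpWugYuWf4KEfX+Ae32BfHeEmHOLp4Vo1sz/KF2PaH6Mh5OJp6mSmZWMiYWIfXuEdnWDdHSDdnWFeXiEe3uCfX2Afn6Af39/f39/f4B/foCAfoCAe3+Ac3mBa1+P6WWa/8zOkjjEaWuQhpKJoaKMmZOJjISHfoGOd3+VdHmXdnWYf3iXh3uViH2OgX6Df39/f39/f4B/f4B/foB/fIB/dX+AV3CAEAK1wqhGomB4iXeOi4+HnJyJmZWJi5aTgIyVdYCUcHaTcXCTe3OTh3eVkXyXln+ViH+Gf3+Af4B/f4B/foB/fYB+eYB+Z4B9E1tak6dph35ziIB/j5CFmpqGlqCNiZaMfYuOcnyMbXKKbWyJd26Kg3KNj3eRlXuPl3+MiYCDf4B/f4B/f4B/foB+fIB9dYF6VIJseZl0e4J4hIh9jZCBl6CGlKCHhpKCeoaEcHmBam5+aWh9cWp+fW6CiHKFj3eElXyDloCDg4B/gIB/gIB/gIB/f4B+fYJ7c4pydoR9eIN6gIh8i5B/mKSDlJ6Ah497d392bnR2Z2pyZmVxbGZzdmp3f294iHN4kXl5loF+joOAgIB/gIB/gIB/gYF/g4R+iJB7d4F+eYN8fod7jJN+m6N/lpt6i411enxxbW9sZWZqY2JoZ2Nqbmhtd2xugnRxjX12lIZ8lYqAgYB/gH9/gH9/gYB/hYR/k5F9eYF+eYN8fYZ7jpN9nqB9mZh3jIhxfHdtbmtoZmRmYmFkZGJlaWZmcm9rfnlvioR0kox6l5F/g4KAgH9/gH9/gX9/hIF/kIZ+"/>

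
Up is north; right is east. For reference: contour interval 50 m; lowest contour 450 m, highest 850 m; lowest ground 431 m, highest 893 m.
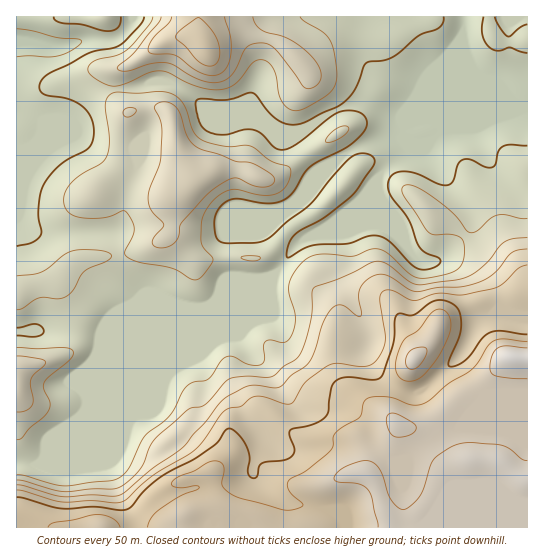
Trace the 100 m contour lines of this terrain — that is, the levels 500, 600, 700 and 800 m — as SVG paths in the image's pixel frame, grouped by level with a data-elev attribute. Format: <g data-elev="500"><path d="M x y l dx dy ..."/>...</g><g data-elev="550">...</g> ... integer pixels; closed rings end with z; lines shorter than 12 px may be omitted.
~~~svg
<g data-elev="500"><path d="M17 328l20-4 5 3 2 4-3 4-5 2-19-1"/><path d="M527 146l-17-1-8 2-4 6-3 12-4 3-6-1-15-8-8 1-4 5-5 17-6 3-8-1-20-9-10-3-11 0-7 5-3 8 1 8 19 26 11 27 6 6 15 7 0 3-1 3-8 4-9 1-7-3-26-26-7-4-7-2-8 1-20 8-34 1-10 4-13 8-3 0 2-14 6-9 31-18 23-17 8-9 17-27 0-4-1-2-8-4-8 1-8 5-39 45-23 17-20 18-12 4-28 0-6-1-4-4-2-9 0-11 3-8 6-7 11-4 32 4 10 0 8-4 9-8 15-23 8-6 34-18 13-13 3-9-3-7-6-3-9-2-10 2-9 5-34 28-9 4-6 1-8-4-12-13-8-3-10 0-20 5-8-1-8-3-5-4-3-6-4-16 2-5 4-1 26 1 20-7 6 0 4 3 12 17 10 8 11 4 11-1 36-17 9-7 10-13 10-24 4-2 15-1 9-4 24-20 21-9 4-5 1-5"/><path d="M527 24l-7 3-10 9-3 0-7-9-5-10"/><path d="M54 17l1 3 6 3 20 1 26 7 7-1 4-3 2-4 1-6"/><path d="M144 17l-5 9-18 19-7 3-17 3-10 3-37 19-9 8-2 8 4 5 27 6 9 4 7 6 7 12 1 15-3 7-3 5-25 13-16 17-6 11-2 12-1 13 3 15 0 5-8 7-16 4"/><path d="M484 17l-2 10 1 8 2 7 5 6 8 3 12-4 17 6"/></g><g data-elev="600"><path d="M17 412l9-1 6-5 1-7-3-13 1-7 3-5 10-8 2-4-5-3-24-3"/><path d="M157 247l9 0 8-4 4-6 2-11 2-4 25-28 18-12 6-3 6-1 16 7 10 2 8-2 4-4-1-4-3-3-17-10-19-3-40-15-8-11-9-25-5-6-8-2-7 1-4 4 8 19-1 31-2 8-9 22-2 10 3 13 13 15-12 16 1 4z"/><path d="M527 238l-14 1-8 3-25 27-9 6-12 4-36 6-8-1-8-4-20-16-10-3-7 2-29 15-26 9-3 4 0 22-4 18-5 18-6 9-13 8-13 11-28-1-10 2-6 2-21 24-5 3-12 2-32 28-7 9-10 23-10 10-11 8-6 2-20 0-30 3-46-12"/><path d="M125 117l8-2 3-5-5-3-6 2-2 4z"/><path d="M161 17l-3 6-23 28-17 15-1 3 2 1 8 1 23-7 16-1 8 2 16 10 11 5 9 2 9 0 7-3 6-5 11-22 4-5 7-3 9-1 7 2 7 6 27 36 6 2 7-4 4-6 0-8-4-8-6-8-21-16-29-10-6-5-2-7"/></g><g data-elev="700"><path d="M527 265l-9 4-13 13-7 5-32 7-28-1-24 8-5-2-16-8-6-1-4 1-3 4 0 6 5 32 0 9-4 12-7 9-11 4-25-4-9 2-23 17-12 19-4 3-5 0-19-7-9-1-7 2-9 8-14 3-6 6-17 24-9 10-42 26-30 26-8 2-24-2-29 1-45-12"/><path d="M208 66l6-1 4-4 2-7-1-8-3-8-5-8-9-10-4-3-18 13-3 4-1 4 10 9 12 14z"/></g><g data-elev="800"><path d="M120 527l-3-5-5-4-14-4-44 9-6 4"/><path d="M405 381l9 0 8-5 11-11 8-12 8-17 2-10-2-11-5-5-6-1-5 3-14 17-13 9-4 5-5 14-2 10 3 9z"/><path d="M527 341l-24-2-10 2-5 5-10 16-7 8-22 13-18 16-9 5-11 1-16-6-9-2-13 0-7 2-3 4-2 11-2 4-17 9-7 7-2 4 0 8-3 5-23 19-18 11-2 4 2 5 13 13 1 3-2 1-10 3-8 0-50-15-7-5-4-5 2-15-1-5-4-3-6-1-19 10-15 6-6 4-2 4 4 2 8 1 12-2 4 1-3 3-18 7-19 13-8 8-4 9"/></g>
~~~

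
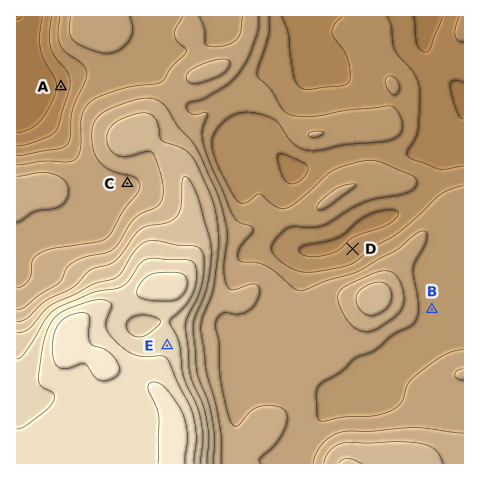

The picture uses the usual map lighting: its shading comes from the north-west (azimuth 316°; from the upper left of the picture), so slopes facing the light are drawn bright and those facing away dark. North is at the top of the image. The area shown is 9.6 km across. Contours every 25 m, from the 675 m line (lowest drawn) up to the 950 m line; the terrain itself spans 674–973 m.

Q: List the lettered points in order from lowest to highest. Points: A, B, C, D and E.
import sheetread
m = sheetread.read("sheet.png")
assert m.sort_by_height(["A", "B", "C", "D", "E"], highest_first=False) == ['A', 'D', 'B', 'C', 'E']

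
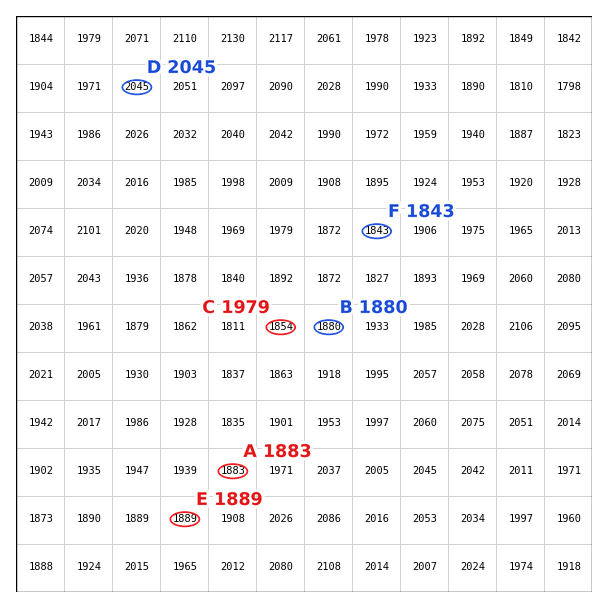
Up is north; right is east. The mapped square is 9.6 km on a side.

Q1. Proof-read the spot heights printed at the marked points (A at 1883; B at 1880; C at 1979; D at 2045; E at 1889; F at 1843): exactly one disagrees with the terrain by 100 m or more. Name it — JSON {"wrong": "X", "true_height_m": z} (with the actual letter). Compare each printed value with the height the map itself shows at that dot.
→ {"wrong": "C", "true_height_m": 1854}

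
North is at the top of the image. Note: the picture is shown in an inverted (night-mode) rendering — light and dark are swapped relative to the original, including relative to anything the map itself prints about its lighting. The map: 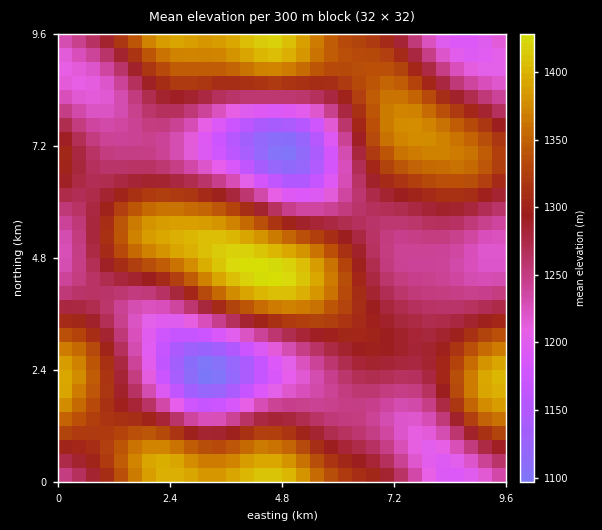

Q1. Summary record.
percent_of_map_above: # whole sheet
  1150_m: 96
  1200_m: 90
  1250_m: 69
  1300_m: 40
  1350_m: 19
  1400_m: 4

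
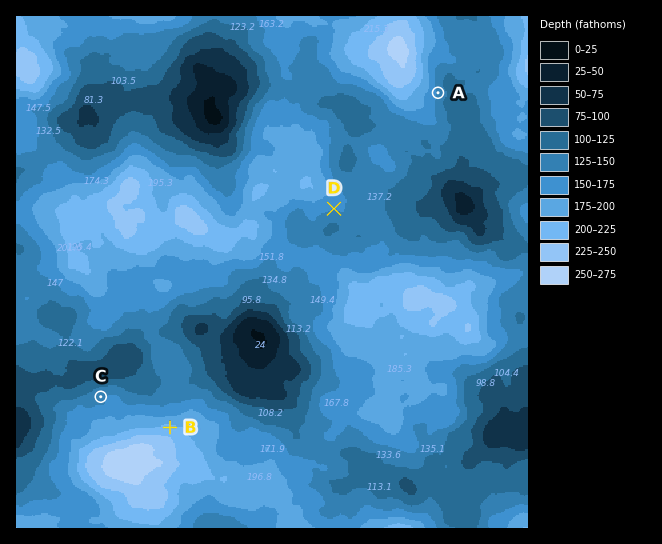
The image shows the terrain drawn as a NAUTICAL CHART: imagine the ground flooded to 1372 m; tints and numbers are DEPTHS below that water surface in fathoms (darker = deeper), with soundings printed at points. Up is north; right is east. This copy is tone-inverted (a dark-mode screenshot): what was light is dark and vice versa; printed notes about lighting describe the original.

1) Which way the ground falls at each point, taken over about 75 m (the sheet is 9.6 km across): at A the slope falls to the W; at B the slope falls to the S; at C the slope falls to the SE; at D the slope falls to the N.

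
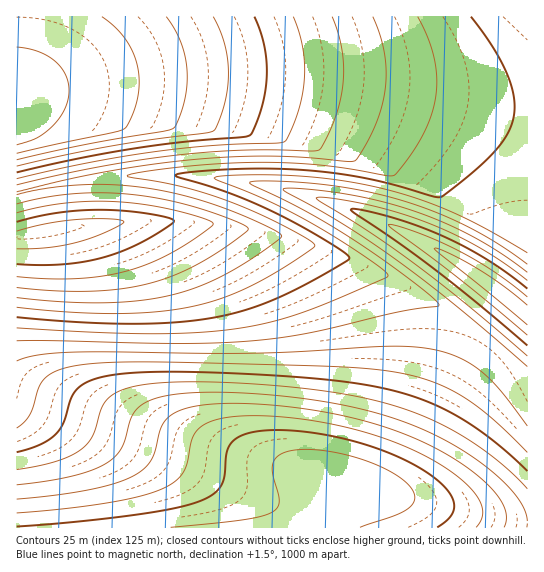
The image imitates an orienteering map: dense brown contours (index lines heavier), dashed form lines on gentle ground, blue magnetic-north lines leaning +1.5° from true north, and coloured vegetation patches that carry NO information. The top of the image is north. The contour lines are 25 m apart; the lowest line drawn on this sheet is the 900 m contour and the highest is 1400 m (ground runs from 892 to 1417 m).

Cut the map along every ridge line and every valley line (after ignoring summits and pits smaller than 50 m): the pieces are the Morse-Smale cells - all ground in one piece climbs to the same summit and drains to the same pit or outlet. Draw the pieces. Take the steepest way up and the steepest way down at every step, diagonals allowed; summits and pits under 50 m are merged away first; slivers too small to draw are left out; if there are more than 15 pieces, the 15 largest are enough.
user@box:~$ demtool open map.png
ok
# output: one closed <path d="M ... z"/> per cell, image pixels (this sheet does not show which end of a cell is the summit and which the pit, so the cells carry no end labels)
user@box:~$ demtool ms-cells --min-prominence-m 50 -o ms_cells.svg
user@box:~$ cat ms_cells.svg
<path d="M43 187l-27 7 1 334 294 0 17-37 9-10 46 11 12 0 10-4 19-25 37-73 12-19 20-24-39-31-59-36-49-23-56-18-56-12-52-6-73 2-56 8-2-2z"/><path d="M214 76l-41 0-68 4-66 9-22 6-1 16 17 30 10 44 4 2 24-6 47-5 80 0 76 11 47 12 38 13 38 16 45 24 43 28 37 29-2 6-27 32 35 31-1-266-34-3-88-16-59-8-72-6z"/><path d="M527 16l-510 0-1 78 89-14 68-4 41 0 60 3 72 6 59 8 88 16 34 3z"/><path d="M169 175l-66 2-58 10 6 42 7 2 27-6 44-4 53 0 52 6 56 12 56 18 49 23 59 36 39 31 30-36-38-31-36-24-52-28-38-16-38-13-54-14-54-8z"/><path d="M494 348l-3 1-20 26-19 31-28 57-19 25-10 4-12 0-46-11-9 10-16 36 215 1 1-149z"/><path d="M17 112l-1 81 2 0 26-7-11-45z"/>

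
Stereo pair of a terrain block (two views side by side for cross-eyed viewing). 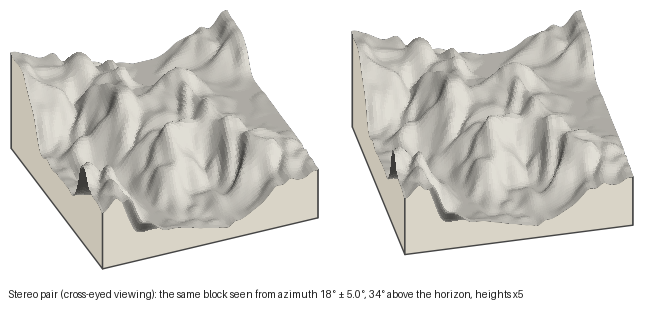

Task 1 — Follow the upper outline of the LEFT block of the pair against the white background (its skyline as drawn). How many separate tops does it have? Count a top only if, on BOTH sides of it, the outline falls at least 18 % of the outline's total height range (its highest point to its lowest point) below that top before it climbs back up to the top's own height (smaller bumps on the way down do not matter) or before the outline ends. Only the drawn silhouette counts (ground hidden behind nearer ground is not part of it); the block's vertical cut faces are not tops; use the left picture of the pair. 1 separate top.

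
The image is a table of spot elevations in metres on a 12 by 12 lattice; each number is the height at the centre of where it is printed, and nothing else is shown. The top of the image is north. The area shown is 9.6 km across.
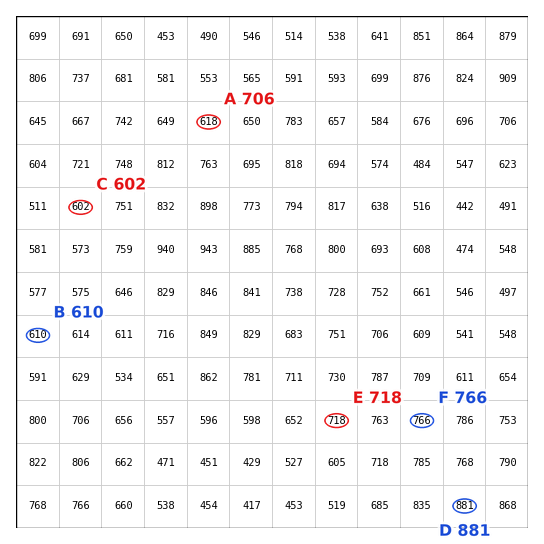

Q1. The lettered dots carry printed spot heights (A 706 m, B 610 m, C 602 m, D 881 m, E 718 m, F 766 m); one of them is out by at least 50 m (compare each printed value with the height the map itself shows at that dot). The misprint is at A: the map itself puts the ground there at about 618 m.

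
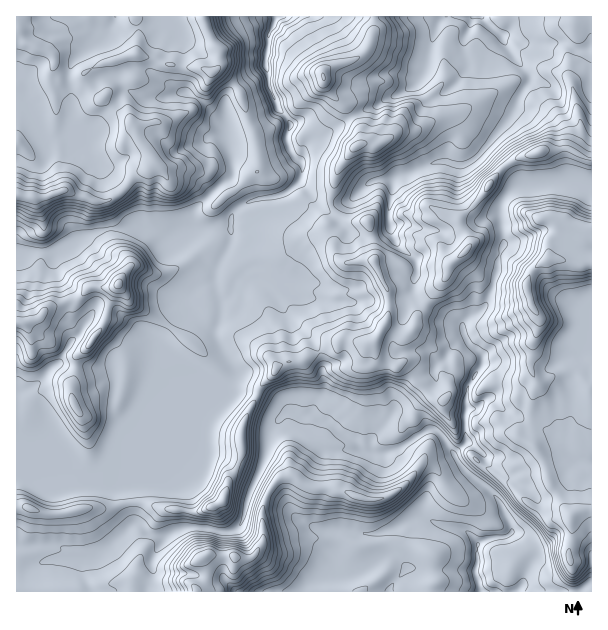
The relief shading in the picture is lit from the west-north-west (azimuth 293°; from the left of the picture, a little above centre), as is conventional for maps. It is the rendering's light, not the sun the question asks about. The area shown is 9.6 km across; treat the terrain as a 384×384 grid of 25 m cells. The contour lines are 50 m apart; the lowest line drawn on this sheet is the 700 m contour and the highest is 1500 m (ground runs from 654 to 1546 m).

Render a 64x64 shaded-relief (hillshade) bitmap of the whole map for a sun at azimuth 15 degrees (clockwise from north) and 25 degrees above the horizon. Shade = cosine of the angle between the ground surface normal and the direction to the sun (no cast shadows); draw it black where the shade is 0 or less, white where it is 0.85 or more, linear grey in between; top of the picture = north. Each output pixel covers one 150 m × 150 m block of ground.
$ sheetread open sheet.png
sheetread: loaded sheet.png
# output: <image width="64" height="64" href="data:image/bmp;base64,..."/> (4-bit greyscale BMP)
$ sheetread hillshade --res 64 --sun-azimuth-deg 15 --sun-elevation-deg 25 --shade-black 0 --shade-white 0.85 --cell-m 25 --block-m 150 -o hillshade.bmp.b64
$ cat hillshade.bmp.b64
<image width="64" height="64" href="data:image/bmp;base64,Qk12CAAAAAAAAHYAAAAoAAAAQAAAAEAAAAABAAQAAAAAAAAIAAATCwAAEwsAABAAAAAAAAAAAAAAABEREQAiIiIAMzMzAERERABVVVUAZmZmAHd3dwCIiIgAmZmZAKqqqgC7u7sAzMzMAN3d3QDu7u4A////AJmZmaqYh3d3Uim5pQAAAUZ4iZqpZoiIiIiWITRmVQADmZmZqZmYd4hTWIeDAAACRniIiZmHiIiZmaU0VWZlAAKIiJmZmZmYmWZURUIhACRVZ3d3iJiId3iIdlZ3Z3IAEod4iIiImZmZiHd2ZngyVmZ3d3Z3iHdlZ3d3V3h3YAV2h3d3d3eImpmqq97//7Z5mHd2Z3d3d3iZiIeJmYdAKIZmVVVEVniJqavO////uaqph3eJmYiJmruqlXmqlwBHdEMyIjNFZ4mWaL7/7euKuqmYiIh3iZqqqqlSNYhhACVlERESI0RFZ0IQEgABaFu6qGVVQyE1eZmHZCNGcwAAFGUBR3ZUVVVDIhAAAABIa6l0EQAAAAAmd2QhNXlQACVHh4ve3Mu6mGVYq7p2MVh6hzAAAAAAAAJWQyRnmAADdouq7+zM3dy6mazd27uXV4lTAAAAAmmUACQzV5qRAGhmm7rcmImaqZmZqpmZqptViWIBVnec//6jEzWKuRAFhkaZmZiIiIiIiIiIiIiIm3R5lVi93e7+7ttCR6uAAEdlWJiIh3d3d3d3d3d3eIeLhGmqrd7u/+27vJVpuAAVZmVoiIh3d3d3Z3d3d3d3d4mEaarO7d7ty6maqIqiBYZmU2iIh3d3d2VXh3d3d3d3ZVZ4mt7bu7qYd3mqmlGIM0MkiId3d3d3Qkd3d3d3d3dkWIiL3LmIiGZVV6u4A3ISI1iYd3d3d3UARnd3d3d3d2Z5iIq6mIh2ZmZVapAEIkRXmYd3d3d3YgFGd3d3d3d3iJlniIiIh2ZmZ3U0AChVZ5mId3d3d3ZABoh3d3d3d3iJq0V4iId2ZmZmdkAAeIh5l2Z3d3d3ZSBauYd3d3d3eImrdGd3d2ZlVVZlIANnZollVmd3d3d1I5uoh3d3d3d3iIqTNVZVVCESNTEAWHVSZlVVVnd2d3VGqpmId3d3d3d3eJMAAAAQAAARAAaZlnZGZlVmd2ZUVmmqmYh3d3d3d3d3dAAAAAAAAAAAWJmmeoh2Voh2aBAlipmJh4h3d3d2Z3ZUMgACASIhABNomZhpqYZXiIiJEBJGY0d3iId3dlZ3ZCOIZmMSVUVXh3iJmXeHZFZomZkSMAVyBGeIiHdUaIdUR7vLpjNEVXiIh3iqpkQyNGiIiANEVocxNoiHdVaJhmaLzMu4ZlZ3Z2VWeZqDIiNEV4iIA1eFWJMkZ3ZWeZh3eKu7upiamrp1dlaJmVQyI0Q0Z4dHZmVXqENFRGiZmIiJmqqpmrzMypeZiJiHZmQhEjR4h7uGZVWJZAA3iZiIiIiImZmru8y6uZmYdmVndkISipiH3cuWVFdQAXmYiIiIiIiYiZqqqpqZmJdDM1Z2UyfMqHfd3tqEIQA4mYiIiIeHiIiIiIiHdkeIlzASRFVDOrp2Z+ze7JZDIYmGZ3eId3eIiIiHdlVSKJiGQRNEVkNZhDIjy7zKm8qKhkVmd3h3eIh3d3ZTIzFKmIdUNEVnZohAAACqqqrN272UWZh3eIh3d3d3ZTEREYqIhmZDNnh3qCAAAImZmru7u7q8upiHeId3d3ZkM2ZGqauGZ3M2d3mqVUVld2eJmqqb/+upmYd4iHd3dlRYu6vN2lVpp0VnmqmImYhBAVeImb7/yYiIiIiIiHd2VXq7vO61RXqqlmeHZnmYhxAANWZ5veyod4iIiIiHd3d3iph4zYZ4mXnMmGQiaHd3AANEMRNomHd3d3Z3d3iIiIiZhkeaZmVVaLy5YwA2eJsAAiEAAAJVVVVmU0Z4iIiImZmaq5lFQ0aJiKhSJYm87wAAAAAAAAERABRVRFeImIiJic3euohmmsyFZ2au7///A1MAAFYwAAAAATd0NWZ4mJdnm83Lupzu7bYli+///+y93IWLzKcgAAASNYhTIiWKllRXrNu7zv/+uTN6u83Mqf/93d26qWEAN2VDWIQyNXp2VERoqave//7Ktld3eIh37cvO2piIdER5h3ZXh2eamXZVMhEkZ6ze3MvLUyI0VUKoiaupiHZ3eKy7upmIiavIZndAAAATV5qYm7uTAAEhAVeIiYiHVGZ6y93LuYeJq7RXiFEAAAEjVlRpq7l0NDJZeYeIiHdlVpqXqqqodnmrg2eId1VBEiJERVabzd3cqs2ph3h3d3ZXmGd3iZh1eZiGZ3iau6hVRERWZnrN7v/tzJh3d3d3ZmiGd1VYh2WKqId2ZnrNzKmYZVZmZ6vN3ty7iHd3dlVWi7u6ZFd3VZrcI1VCSd3dy8uYd3dmiaq7y6yHd3d2RFi93dy5hWY2m+kCMyFHrN7tu7qYh3d4iJq5vHd2d2ZmeburvMxhRDiswSMQBIiIve7bq6qZh2eIm6fMd2ZnZnmZl2eIhgASa7xwIxAGiZhnrdupq7uodomqZrp3Zmdmiahmd2QgEQGczFJDETZ3iHeJqqibu7qYmXU3qXdmaIh3Zmd1MRElInvdVXZXl0RFZ3iJmZqqqquXVWqpZVZ4mpdlVVRWd4p2aatWmazaZDNFZ4iJqZmZq4eJmqlDNoiKqql2iaqqqImIh2aaze26ZFZmeImZiJmoeJmamTV5qIiaqqu6mZh2rbmId5q8zcuXZ2eIiZmIm6eId4h3aaqoh4iJmpiIh1ff65iqqqu8uph4iIiJmZm6dmZlVWaZmZiHeIh4iIh1Sd7bqKu7u7uqmqq7mZqqvLVGZmVWd5mZmId3iGeIh2RKzLq4rNu7uqqrzNypm7vNgkZ3Zmd3"/>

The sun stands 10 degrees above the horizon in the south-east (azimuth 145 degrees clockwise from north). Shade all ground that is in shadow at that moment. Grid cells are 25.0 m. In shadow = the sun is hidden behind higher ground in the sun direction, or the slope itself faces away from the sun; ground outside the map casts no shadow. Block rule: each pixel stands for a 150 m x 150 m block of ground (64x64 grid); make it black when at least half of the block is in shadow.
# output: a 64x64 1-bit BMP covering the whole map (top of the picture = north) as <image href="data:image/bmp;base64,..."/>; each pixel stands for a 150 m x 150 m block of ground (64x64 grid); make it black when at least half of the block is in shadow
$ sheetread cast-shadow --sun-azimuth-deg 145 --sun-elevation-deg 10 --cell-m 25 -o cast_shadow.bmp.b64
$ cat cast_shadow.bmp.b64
<image width="64" height="64" href="data:image/bmp;base64,Qk0+AgAAAAAAAD4AAAAoAAAAQAAAAEAAAAABAAEAAAAAAAACAAATCwAAEwsAAAIAAAAAAAAA////AAAAAAAAAHAADAAAgABh+AAPABgAAHngAAEAEDgAOfAAAAAYOAA//+AAABg4AB//4AAGHzgAB//gAMyHeAAH/+AAAABgAAf/4AAAAAA/D/zgAAAAHv///vABAAAf///+cAfgAAz/H/94f/AAAPwf/z7/8AAAAB//v//4DAAAH/+///h4AAAd/7///GAAAAH/v/+cGAAAAf+f/gAgAAAB/9/wADoAAADPxgAAfAAMAA/gAAA+AAwAD+AAAyYAHAAP8AACPwAcAA/4AAA/ABwAAPAYAB+AhgAAfwAAHwCHAAB/wAAHAAOAAH/3AAOAA4AA//+QBADDwAD//5A8AOHAAf//gB8A/AABw/+AD4D/AAAD/wAPAP/gAAP+Dg+A//AAAeAOD4D/+MAAAA8PwP/8AAA/f4/g//wAAD//z+AP+AAAP///4AfwAAHcf//gB+AAAf54H4MAAAAA/3jP/wAABBzf/+//+eAHBw//9/798AOB5//7/P/4AMHh///4/DwAwfB//+D4DGDB+H//gfAAAAL8D//vwDAAA/+H//4AMAAD/8P//gAyAA//7//8AB/gDP/n//wAH/AOY////ABG4AwB///8AEAADEA///gCAAAfwB///AOAHB/gH//4A/D8H/wP//gB/Dgf/gf/+AD4O5/+A//gAHgBH/8D/gAAMAA//wP4AA=="/>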